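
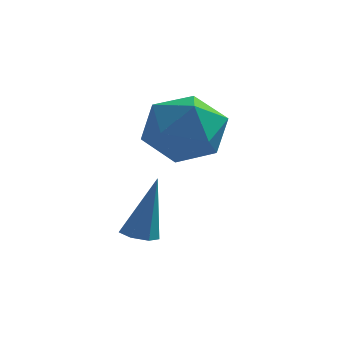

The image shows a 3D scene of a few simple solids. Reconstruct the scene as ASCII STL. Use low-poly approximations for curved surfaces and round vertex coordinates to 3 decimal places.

solid 
facet normal -0.975 0.064 0.215
outer loop
vertex 2.711 1.787 2.26
vertex 2.975 1.901 3.423
vertex 2.886 2.875 2.731
endloop
endfacet
facet normal -0.840 0.324 -0.436
outer loop
vertex 2.711 1.787 2.26
vertex 2.886 2.875 2.731
vertex 3.341 2.608 1.655
endloop
endfacet
facet normal -0.536 -0.194 -0.822
outer loop
vertex 2.711 1.787 2.26
vertex 3.341 2.608 1.655
vertex 3.712 1.468 1.682
endloop
endfacet
facet normal -0.483 -0.774 -0.410
outer loop
vertex 2.711 1.787 2.26
vertex 3.712 1.468 1.682
vertex 3.485 1.031 2.775
endloop
endfacet
facet normal -0.754 -0.615 0.231
outer loop
vertex 2.711 1.787 2.26
vertex 3.485 1.031 2.775
vertex 2.975 1.901 3.423
endloop
endfacet
facet normal -0.367 0.854 -0.367
outer loop
vertex 3.341 2.608 1.655
vertex 2.886 2.875 2.731
vertex 3.995 3.229 2.445
endloop
endfacet
facet normal -0.586 0.433 0.685
outer loop
vertex 2.886 2.875 2.731
vertex 2.975 1.901 3.423
vertex 3.768 2.792 3.538
endloop
endfacet
facet normal -0.229 -0.664 0.712
outer loop
vertex 2.975 1.901 3.423
vertex 3.485 1.031 2.775
vertex 4.139 1.652 3.565
endloop
endfacet
facet normal 0.211 -0.922 -0.325
outer loop
vertex 3.485 1.031 2.775
vertex 3.712 1.468 1.682
vertex 4.594 1.385 2.489
endloop
endfacet
facet normal 0.125 0.017 -0.992
outer loop
vertex 3.712 1.468 1.682
vertex 3.341 2.608 1.655
vertex 4.505 2.359 1.797
endloop
endfacet
facet normal 0.483 0.774 0.410
outer loop
vertex 4.769 2.473 2.96
vertex 3.995 3.229 2.445
vertex 3.768 2.792 3.538
endloop
endfacet
facet normal 0.536 0.194 0.822
outer loop
vertex 4.769 2.473 2.96
vertex 3.768 2.792 3.538
vertex 4.139 1.652 3.565
endloop
endfacet
facet normal 0.840 -0.324 0.436
outer loop
vertex 4.769 2.473 2.96
vertex 4.139 1.652 3.565
vertex 4.594 1.385 2.489
endloop
endfacet
facet normal 0.975 -0.064 -0.215
outer loop
vertex 4.769 2.473 2.96
vertex 4.594 1.385 2.489
vertex 4.505 2.359 1.797
endloop
endfacet
facet normal 0.754 0.615 -0.231
outer loop
vertex 4.769 2.473 2.96
vertex 4.505 2.359 1.797
vertex 3.995 3.229 2.445
endloop
endfacet
facet normal -0.211 0.922 0.325
outer loop
vertex 3.768 2.792 3.538
vertex 3.995 3.229 2.445
vertex 2.886 2.875 2.731
endloop
endfacet
facet normal -0.125 -0.017 0.992
outer loop
vertex 4.139 1.652 3.565
vertex 3.768 2.792 3.538
vertex 2.975 1.901 3.423
endloop
endfacet
facet normal 0.367 -0.854 0.367
outer loop
vertex 4.594 1.385 2.489
vertex 4.139 1.652 3.565
vertex 3.485 1.031 2.775
endloop
endfacet
facet normal 0.586 -0.433 -0.685
outer loop
vertex 4.505 2.359 1.797
vertex 4.594 1.385 2.489
vertex 3.712 1.468 1.682
endloop
endfacet
facet normal 0.229 0.664 -0.712
outer loop
vertex 3.995 3.229 2.445
vertex 4.505 2.359 1.797
vertex 3.341 2.608 1.655
endloop
endfacet
facet normal -0.203 -0.167 -0.965
outer loop
vertex 3.632 0.459 -0.559
vertex 3.129 0.393 -0.442
vertex 3.377 0.832 -0.57
endloop
endfacet
facet normal 0.826 0.564 -0.021
outer loop
vertex 3.632 0.459 -0.559
vertex 3.377 0.832 -0.57
vertex 3.511 0.707 1.382
endloop
endfacet
facet normal -0.202 -0.167 -0.965
outer loop
vertex 3.377 0.832 -0.57
vertex 3.129 0.393 -0.442
vertex 2.936 0.874 -0.485
endloop
endfacet
facet normal 0.105 0.993 0.056
outer loop
vertex 3.377 0.832 -0.57
vertex 2.936 0.874 -0.485
vertex 3.511 0.707 1.382
endloop
endfacet
facet normal -0.201 -0.167 -0.965
outer loop
vertex 2.936 0.874 -0.485
vertex 3.129 0.393 -0.442
vertex 2.64 0.554 -0.368
endloop
endfacet
facet normal -0.657 0.705 0.266
outer loop
vertex 2.936 0.874 -0.485
vertex 2.64 0.554 -0.368
vertex 3.511 0.707 1.382
endloop
endfacet
facet normal -0.201 -0.167 -0.965
outer loop
vertex 2.64 0.554 -0.368
vertex 3.129 0.393 -0.442
vertex 2.713 0.113 -0.307
endloop
endfacet
facet normal -0.889 -0.085 0.450
outer loop
vertex 2.64 0.554 -0.368
vertex 2.713 0.113 -0.307
vertex 3.511 0.707 1.382
endloop
endfacet
facet normal -0.202 -0.166 -0.965
outer loop
vertex 2.713 0.113 -0.307
vertex 3.129 0.393 -0.442
vertex 3.099 -0.118 -0.348
endloop
endfacet
facet normal -0.416 -0.778 0.470
outer loop
vertex 2.713 0.113 -0.307
vertex 3.099 -0.118 -0.348
vertex 3.511 0.707 1.382
endloop
endfacet
facet normal -0.202 -0.166 -0.965
outer loop
vertex 3.099 -0.118 -0.348
vertex 3.129 0.393 -0.442
vertex 3.508 0.037 -0.46
endloop
endfacet
facet normal 0.410 -0.857 0.311
outer loop
vertex 3.099 -0.118 -0.348
vertex 3.508 0.037 -0.46
vertex 3.511 0.707 1.382
endloop
endfacet
facet normal -0.203 -0.167 -0.965
outer loop
vertex 3.508 0.037 -0.46
vertex 3.129 0.393 -0.442
vertex 3.632 0.459 -0.559
endloop
endfacet
facet normal 0.961 -0.261 0.093
outer loop
vertex 3.508 0.037 -0.46
vertex 3.632 0.459 -0.559
vertex 3.511 0.707 1.382
endloop
endfacet

endsolid


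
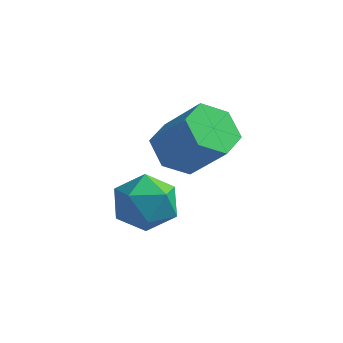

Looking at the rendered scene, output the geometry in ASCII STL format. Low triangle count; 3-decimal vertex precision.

solid 
facet normal 0.005 0.854 0.520
outer loop
vertex -0.031 -2.71 0.891
vertex 0.197 -3.143 1.6
vertex 0.803 -2.827 1.075
endloop
endfacet
facet normal 0.172 0.971 -0.163
outer loop
vertex -0.031 -2.71 0.891
vertex 0.803 -2.827 1.075
vertex 0.525 -2.914 0.264
endloop
endfacet
facet normal -0.368 0.737 -0.566
outer loop
vertex -0.031 -2.71 0.891
vertex 0.525 -2.914 0.264
vertex -0.253 -3.284 0.288
endloop
endfacet
facet normal -0.870 0.475 -0.132
outer loop
vertex -0.031 -2.71 0.891
vertex -0.253 -3.284 0.288
vertex -0.456 -3.426 1.114
endloop
endfacet
facet normal -0.639 0.548 0.540
outer loop
vertex -0.031 -2.71 0.891
vertex -0.456 -3.426 1.114
vertex 0.197 -3.143 1.6
endloop
endfacet
facet normal 0.749 0.580 -0.319
outer loop
vertex 0.525 -2.914 0.264
vertex 0.803 -2.827 1.075
vertex 1.096 -3.474 0.586
endloop
endfacet
facet normal 0.478 0.391 0.787
outer loop
vertex 0.803 -2.827 1.075
vertex 0.197 -3.143 1.6
vertex 0.893 -3.616 1.412
endloop
endfacet
facet normal -0.564 -0.104 0.819
outer loop
vertex 0.197 -3.143 1.6
vertex -0.456 -3.426 1.114
vertex 0.115 -3.986 1.436
endloop
endfacet
facet normal -0.937 -0.222 -0.268
outer loop
vertex -0.456 -3.426 1.114
vertex -0.253 -3.284 0.288
vertex -0.163 -4.073 0.625
endloop
endfacet
facet normal -0.126 0.201 -0.971
outer loop
vertex -0.253 -3.284 0.288
vertex 0.525 -2.914 0.264
vertex 0.443 -3.757 0.1
endloop
endfacet
facet normal 0.870 -0.475 0.132
outer loop
vertex 0.671 -4.19 0.809
vertex 1.096 -3.474 0.586
vertex 0.893 -3.616 1.412
endloop
endfacet
facet normal 0.368 -0.737 0.566
outer loop
vertex 0.671 -4.19 0.809
vertex 0.893 -3.616 1.412
vertex 0.115 -3.986 1.436
endloop
endfacet
facet normal -0.172 -0.971 0.163
outer loop
vertex 0.671 -4.19 0.809
vertex 0.115 -3.986 1.436
vertex -0.163 -4.073 0.625
endloop
endfacet
facet normal -0.005 -0.854 -0.520
outer loop
vertex 0.671 -4.19 0.809
vertex -0.163 -4.073 0.625
vertex 0.443 -3.757 0.1
endloop
endfacet
facet normal 0.639 -0.548 -0.540
outer loop
vertex 0.671 -4.19 0.809
vertex 0.443 -3.757 0.1
vertex 1.096 -3.474 0.586
endloop
endfacet
facet normal 0.937 0.222 0.268
outer loop
vertex 0.893 -3.616 1.412
vertex 1.096 -3.474 0.586
vertex 0.803 -2.827 1.075
endloop
endfacet
facet normal 0.126 -0.201 0.971
outer loop
vertex 0.115 -3.986 1.436
vertex 0.893 -3.616 1.412
vertex 0.197 -3.143 1.6
endloop
endfacet
facet normal -0.749 -0.580 0.319
outer loop
vertex -0.163 -4.073 0.625
vertex 0.115 -3.986 1.436
vertex -0.456 -3.426 1.114
endloop
endfacet
facet normal -0.478 -0.391 -0.787
outer loop
vertex 0.443 -3.757 0.1
vertex -0.163 -4.073 0.625
vertex -0.253 -3.284 0.288
endloop
endfacet
facet normal 0.564 0.104 -0.819
outer loop
vertex 1.096 -3.474 0.586
vertex 0.443 -3.757 0.1
vertex 0.525 -2.914 0.264
endloop
endfacet
facet normal -0.643 0.131 -0.754
outer loop
vertex 1.301 -3.165 1.901
vertex 0.843 -2.754 2.363
vertex 1.393 -2.403 1.955
endloop
endfacet
facet normal 0.756 -0.045 -0.654
outer loop
vertex 1.301 -3.165 1.901
vertex 1.393 -2.403 1.955
vertex 2.235 -3.356 2.994
endloop
endfacet
facet normal 0.756 -0.045 -0.654
outer loop
vertex 2.235 -3.356 2.994
vertex 1.393 -2.403 1.955
vertex 2.327 -2.594 3.048
endloop
endfacet
facet normal 0.644 -0.131 0.753
outer loop
vertex 2.235 -3.356 2.994
vertex 2.327 -2.594 3.048
vertex 1.777 -2.946 3.457
endloop
endfacet
facet normal -0.644 0.132 -0.754
outer loop
vertex 1.393 -2.403 1.955
vertex 0.843 -2.754 2.363
vertex 0.935 -1.992 2.418
endloop
endfacet
facet normal 0.481 0.835 -0.265
outer loop
vertex 1.393 -2.403 1.955
vertex 0.935 -1.992 2.418
vertex 2.327 -2.594 3.048
endloop
endfacet
facet normal 0.481 0.835 -0.265
outer loop
vertex 2.327 -2.594 3.048
vertex 0.935 -1.992 2.418
vertex 1.869 -2.183 3.511
endloop
endfacet
facet normal 0.644 -0.131 0.754
outer loop
vertex 2.327 -2.594 3.048
vertex 1.869 -2.183 3.511
vertex 1.777 -2.946 3.457
endloop
endfacet
facet normal -0.644 0.132 -0.754
outer loop
vertex 0.935 -1.992 2.418
vertex 0.843 -2.754 2.363
vertex 0.385 -2.344 2.826
endloop
endfacet
facet normal -0.275 0.880 0.388
outer loop
vertex 0.935 -1.992 2.418
vertex 0.385 -2.344 2.826
vertex 1.869 -2.183 3.511
endloop
endfacet
facet normal -0.275 0.880 0.388
outer loop
vertex 1.869 -2.183 3.511
vertex 0.385 -2.344 2.826
vertex 1.319 -2.535 3.919
endloop
endfacet
facet normal 0.643 -0.131 0.754
outer loop
vertex 1.869 -2.183 3.511
vertex 1.319 -2.535 3.919
vertex 1.777 -2.946 3.457
endloop
endfacet
facet normal -0.644 0.131 -0.753
outer loop
vertex 0.385 -2.344 2.826
vertex 0.843 -2.754 2.363
vertex 0.293 -3.106 2.772
endloop
endfacet
facet normal -0.756 0.045 0.654
outer loop
vertex 0.385 -2.344 2.826
vertex 0.293 -3.106 2.772
vertex 1.319 -2.535 3.919
endloop
endfacet
facet normal -0.756 0.045 0.654
outer loop
vertex 1.319 -2.535 3.919
vertex 0.293 -3.106 2.772
vertex 1.227 -3.297 3.865
endloop
endfacet
facet normal 0.643 -0.131 0.754
outer loop
vertex 1.319 -2.535 3.919
vertex 1.227 -3.297 3.865
vertex 1.777 -2.946 3.457
endloop
endfacet
facet normal -0.644 0.131 -0.754
outer loop
vertex 0.293 -3.106 2.772
vertex 0.843 -2.754 2.363
vertex 0.751 -3.517 2.309
endloop
endfacet
facet normal -0.481 -0.835 0.265
outer loop
vertex 0.293 -3.106 2.772
vertex 0.751 -3.517 2.309
vertex 1.227 -3.297 3.865
endloop
endfacet
facet normal -0.481 -0.835 0.265
outer loop
vertex 1.227 -3.297 3.865
vertex 0.751 -3.517 2.309
vertex 1.685 -3.708 3.402
endloop
endfacet
facet normal 0.644 -0.132 0.754
outer loop
vertex 1.227 -3.297 3.865
vertex 1.685 -3.708 3.402
vertex 1.777 -2.946 3.457
endloop
endfacet
facet normal -0.643 0.131 -0.754
outer loop
vertex 0.751 -3.517 2.309
vertex 0.843 -2.754 2.363
vertex 1.301 -3.165 1.901
endloop
endfacet
facet normal 0.275 -0.880 -0.388
outer loop
vertex 0.751 -3.517 2.309
vertex 1.301 -3.165 1.901
vertex 1.685 -3.708 3.402
endloop
endfacet
facet normal 0.275 -0.880 -0.388
outer loop
vertex 1.685 -3.708 3.402
vertex 1.301 -3.165 1.901
vertex 2.235 -3.356 2.994
endloop
endfacet
facet normal 0.644 -0.132 0.754
outer loop
vertex 1.685 -3.708 3.402
vertex 2.235 -3.356 2.994
vertex 1.777 -2.946 3.457
endloop
endfacet

endsolid


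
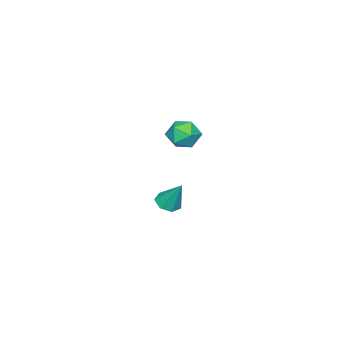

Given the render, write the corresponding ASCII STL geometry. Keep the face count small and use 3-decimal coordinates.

solid 
facet normal -0.095 -0.494 -0.864
outer loop
vertex -0.319 -1.204 -2.517
vertex -0.772 -0.698 -2.757
vertex -0.055 -0.725 -2.82
endloop
endfacet
facet normal 0.877 -0.211 0.431
outer loop
vertex -0.319 -1.204 -2.517
vertex -0.055 -0.725 -2.82
vertex -0.608 0.158 -1.263
endloop
endfacet
facet normal -0.095 -0.495 -0.864
outer loop
vertex -0.055 -0.725 -2.82
vertex -0.772 -0.698 -2.757
vertex -0.331 -0.226 -3.076
endloop
endfacet
facet normal 0.869 0.495 0.028
outer loop
vertex -0.055 -0.725 -2.82
vertex -0.331 -0.226 -3.076
vertex -0.608 0.158 -1.263
endloop
endfacet
facet normal -0.095 -0.495 -0.864
outer loop
vertex -0.331 -0.226 -3.076
vertex -0.772 -0.698 -2.757
vertex -0.939 -0.082 -3.092
endloop
endfacet
facet normal 0.231 0.958 -0.168
outer loop
vertex -0.331 -0.226 -3.076
vertex -0.939 -0.082 -3.092
vertex -0.608 0.158 -1.263
endloop
endfacet
facet normal -0.094 -0.495 -0.864
outer loop
vertex -0.939 -0.082 -3.092
vertex -0.772 -0.698 -2.757
vertex -1.421 -0.402 -2.856
endloop
endfacet
facet normal -0.556 0.831 -0.008
outer loop
vertex -0.939 -0.082 -3.092
vertex -1.421 -0.402 -2.856
vertex -0.608 0.158 -1.263
endloop
endfacet
facet normal -0.094 -0.495 -0.864
outer loop
vertex -1.421 -0.402 -2.856
vertex -0.772 -0.698 -2.757
vertex -1.415 -0.944 -2.546
endloop
endfacet
facet normal -0.899 0.210 0.385
outer loop
vertex -1.421 -0.402 -2.856
vertex -1.415 -0.944 -2.546
vertex -0.608 0.158 -1.263
endloop
endfacet
facet normal -0.094 -0.495 -0.864
outer loop
vertex -1.415 -0.944 -2.546
vertex -0.772 -0.698 -2.757
vertex -0.924 -1.301 -2.395
endloop
endfacet
facet normal -0.540 -0.440 0.717
outer loop
vertex -1.415 -0.944 -2.546
vertex -0.924 -1.301 -2.395
vertex -0.608 0.158 -1.263
endloop
endfacet
facet normal -0.095 -0.495 -0.864
outer loop
vertex -0.924 -1.301 -2.395
vertex -0.772 -0.698 -2.757
vertex -0.319 -1.204 -2.517
endloop
endfacet
facet normal 0.249 -0.627 0.738
outer loop
vertex -0.924 -1.301 -2.395
vertex -0.319 -1.204 -2.517
vertex -0.608 0.158 -1.263
endloop
endfacet
facet normal 0.382 0.373 0.845
outer loop
vertex 2.504 2.48 4.227
vertex 1.834 2.113 4.692
vertex 2.588 1.653 4.554
endloop
endfacet
facet normal 0.898 0.237 0.370
outer loop
vertex 2.504 2.48 4.227
vertex 2.588 1.653 4.554
vertex 2.878 1.839 3.73
endloop
endfacet
facet normal 0.759 0.613 -0.220
outer loop
vertex 2.504 2.48 4.227
vertex 2.878 1.839 3.73
vertex 2.305 2.415 3.358
endloop
endfacet
facet normal 0.156 0.982 -0.109
outer loop
vertex 2.504 2.48 4.227
vertex 2.305 2.415 3.358
vertex 1.659 2.584 3.953
endloop
endfacet
facet normal -0.075 0.833 0.549
outer loop
vertex 2.504 2.48 4.227
vertex 1.659 2.584 3.953
vertex 1.834 2.113 4.692
endloop
endfacet
facet normal 0.867 -0.455 0.202
outer loop
vertex 2.878 1.839 3.73
vertex 2.588 1.653 4.554
vertex 2.441 1.076 3.887
endloop
endfacet
facet normal 0.033 -0.236 0.971
outer loop
vertex 2.588 1.653 4.554
vertex 1.834 2.113 4.692
vertex 1.795 1.245 4.482
endloop
endfacet
facet normal -0.709 0.507 0.491
outer loop
vertex 1.834 2.113 4.692
vertex 1.659 2.584 3.953
vertex 1.222 1.821 4.11
endloop
endfacet
facet normal -0.333 0.748 -0.574
outer loop
vertex 1.659 2.584 3.953
vertex 2.305 2.415 3.358
vertex 1.512 2.007 3.286
endloop
endfacet
facet normal 0.642 0.153 -0.752
outer loop
vertex 2.305 2.415 3.358
vertex 2.878 1.839 3.73
vertex 2.266 1.547 3.148
endloop
endfacet
facet normal -0.156 -0.982 0.109
outer loop
vertex 1.596 1.18 3.613
vertex 2.441 1.076 3.887
vertex 1.795 1.245 4.482
endloop
endfacet
facet normal -0.759 -0.613 0.220
outer loop
vertex 1.596 1.18 3.613
vertex 1.795 1.245 4.482
vertex 1.222 1.821 4.11
endloop
endfacet
facet normal -0.898 -0.237 -0.370
outer loop
vertex 1.596 1.18 3.613
vertex 1.222 1.821 4.11
vertex 1.512 2.007 3.286
endloop
endfacet
facet normal -0.382 -0.373 -0.845
outer loop
vertex 1.596 1.18 3.613
vertex 1.512 2.007 3.286
vertex 2.266 1.547 3.148
endloop
endfacet
facet normal 0.075 -0.833 -0.549
outer loop
vertex 1.596 1.18 3.613
vertex 2.266 1.547 3.148
vertex 2.441 1.076 3.887
endloop
endfacet
facet normal 0.333 -0.748 0.574
outer loop
vertex 1.795 1.245 4.482
vertex 2.441 1.076 3.887
vertex 2.588 1.653 4.554
endloop
endfacet
facet normal -0.642 -0.153 0.752
outer loop
vertex 1.222 1.821 4.11
vertex 1.795 1.245 4.482
vertex 1.834 2.113 4.692
endloop
endfacet
facet normal -0.867 0.455 -0.202
outer loop
vertex 1.512 2.007 3.286
vertex 1.222 1.821 4.11
vertex 1.659 2.584 3.953
endloop
endfacet
facet normal -0.033 0.236 -0.971
outer loop
vertex 2.266 1.547 3.148
vertex 1.512 2.007 3.286
vertex 2.305 2.415 3.358
endloop
endfacet
facet normal 0.709 -0.507 -0.491
outer loop
vertex 2.441 1.076 3.887
vertex 2.266 1.547 3.148
vertex 2.878 1.839 3.73
endloop
endfacet

endsolid


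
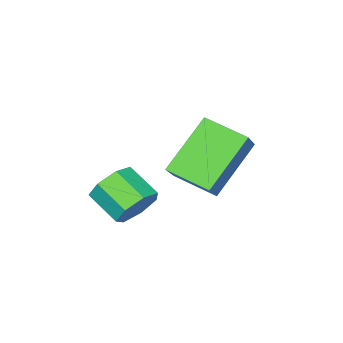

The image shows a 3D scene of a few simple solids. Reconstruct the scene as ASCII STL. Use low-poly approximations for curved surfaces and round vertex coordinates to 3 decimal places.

solid 
facet normal 0.030 0.883 -0.468
outer loop
vertex 2.615 -3.394 -0.476
vertex 2.399 -3.042 0.174
vertex 3.111 -3.198 -0.074
endloop
endfacet
facet normal 0.669 -0.367 -0.646
outer loop
vertex 2.615 -3.394 -0.476
vertex 3.111 -3.198 -0.074
vertex 2.577 -4.471 0.096
endloop
endfacet
facet normal 0.669 -0.367 -0.646
outer loop
vertex 2.577 -4.471 0.096
vertex 3.111 -3.198 -0.074
vertex 3.074 -4.275 0.499
endloop
endfacet
facet normal -0.032 -0.883 0.469
outer loop
vertex 2.577 -4.471 0.096
vertex 3.074 -4.275 0.499
vertex 2.361 -4.118 0.746
endloop
endfacet
facet normal 0.030 0.883 -0.469
outer loop
vertex 3.111 -3.198 -0.074
vertex 2.399 -3.042 0.174
vertex 3.071 -2.884 0.515
endloop
endfacet
facet normal 0.998 0.001 0.067
outer loop
vertex 3.111 -3.198 -0.074
vertex 3.071 -2.884 0.515
vertex 3.074 -4.275 0.499
endloop
endfacet
facet normal 0.998 0.001 0.069
outer loop
vertex 3.074 -4.275 0.499
vertex 3.071 -2.884 0.515
vertex 3.033 -3.961 1.087
endloop
endfacet
facet normal -0.032 -0.883 0.469
outer loop
vertex 3.074 -4.275 0.499
vertex 3.033 -3.961 1.087
vertex 2.361 -4.118 0.746
endloop
endfacet
facet normal 0.030 0.883 -0.469
outer loop
vertex 3.071 -2.884 0.515
vertex 2.399 -3.042 0.174
vertex 2.525 -2.689 0.847
endloop
endfacet
facet normal 0.575 0.368 0.730
outer loop
vertex 3.071 -2.884 0.515
vertex 2.525 -2.689 0.847
vertex 3.033 -3.961 1.087
endloop
endfacet
facet normal 0.575 0.368 0.730
outer loop
vertex 3.033 -3.961 1.087
vertex 2.525 -2.689 0.847
vertex 2.487 -3.766 1.419
endloop
endfacet
facet normal -0.031 -0.883 0.468
outer loop
vertex 3.033 -3.961 1.087
vertex 2.487 -3.766 1.419
vertex 2.361 -4.118 0.746
endloop
endfacet
facet normal 0.032 0.883 -0.469
outer loop
vertex 2.525 -2.689 0.847
vertex 2.399 -3.042 0.174
vertex 1.884 -2.759 0.672
endloop
endfacet
facet normal -0.280 0.458 0.844
outer loop
vertex 2.525 -2.689 0.847
vertex 1.884 -2.759 0.672
vertex 2.487 -3.766 1.419
endloop
endfacet
facet normal -0.280 0.458 0.844
outer loop
vertex 2.487 -3.766 1.419
vertex 1.884 -2.759 0.672
vertex 1.846 -3.836 1.244
endloop
endfacet
facet normal -0.031 -0.883 0.468
outer loop
vertex 2.487 -3.766 1.419
vertex 1.846 -3.836 1.244
vertex 2.361 -4.118 0.746
endloop
endfacet
facet normal 0.032 0.883 -0.469
outer loop
vertex 1.884 -2.759 0.672
vertex 2.399 -3.042 0.174
vertex 1.63 -3.042 0.122
endloop
endfacet
facet normal -0.925 0.204 0.322
outer loop
vertex 1.884 -2.759 0.672
vertex 1.63 -3.042 0.122
vertex 1.846 -3.836 1.244
endloop
endfacet
facet normal -0.925 0.202 0.321
outer loop
vertex 1.846 -3.836 1.244
vertex 1.63 -3.042 0.122
vertex 1.593 -4.119 0.694
endloop
endfacet
facet normal -0.031 -0.883 0.468
outer loop
vertex 1.846 -3.836 1.244
vertex 1.593 -4.119 0.694
vertex 2.361 -4.118 0.746
endloop
endfacet
facet normal 0.032 0.883 -0.469
outer loop
vertex 1.63 -3.042 0.122
vertex 2.399 -3.042 0.174
vertex 1.956 -3.325 -0.389
endloop
endfacet
facet normal -0.873 -0.205 -0.443
outer loop
vertex 1.63 -3.042 0.122
vertex 1.956 -3.325 -0.389
vertex 1.593 -4.119 0.694
endloop
endfacet
facet normal -0.873 -0.205 -0.443
outer loop
vertex 1.593 -4.119 0.694
vertex 1.956 -3.325 -0.389
vertex 1.919 -4.402 0.183
endloop
endfacet
facet normal -0.031 -0.883 0.469
outer loop
vertex 1.593 -4.119 0.694
vertex 1.919 -4.402 0.183
vertex 2.361 -4.118 0.746
endloop
endfacet
facet normal 0.031 0.883 -0.468
outer loop
vertex 1.956 -3.325 -0.389
vertex 2.399 -3.042 0.174
vertex 2.615 -3.394 -0.476
endloop
endfacet
facet normal -0.163 -0.458 -0.874
outer loop
vertex 1.956 -3.325 -0.389
vertex 2.615 -3.394 -0.476
vertex 1.919 -4.402 0.183
endloop
endfacet
facet normal -0.164 -0.458 -0.874
outer loop
vertex 1.919 -4.402 0.183
vertex 2.615 -3.394 -0.476
vertex 2.577 -4.471 0.096
endloop
endfacet
facet normal -0.031 -0.883 0.469
outer loop
vertex 1.919 -4.402 0.183
vertex 2.577 -4.471 0.096
vertex 2.361 -4.118 0.746
endloop
endfacet
facet normal -0.734 0.032 0.678
outer loop
vertex -0.451 -3.102 2.519
vertex -0.761 -1.732 2.12
vertex -1.309 -3.56 1.612
endloop
endfacet
facet normal 0.212 -0.938 0.273
outer loop
vertex 0.261 -3.628 0.16
vertex -0.451 -3.102 2.519
vertex -1.309 -3.56 1.612
endloop
endfacet
facet normal -0.734 0.032 0.678
outer loop
vertex -1.309 -3.56 1.612
vertex -0.761 -1.732 2.12
vertex -1.619 -2.19 1.213
endloop
endfacet
facet normal -0.645 -0.345 -0.682
outer loop
vertex -1.619 -2.19 1.213
vertex 0.261 -3.628 0.16
vertex -1.309 -3.56 1.612
endloop
endfacet
facet normal 0.645 0.345 0.682
outer loop
vertex -0.451 -3.102 2.519
vertex 0.809 -1.8 0.668
vertex -0.761 -1.732 2.12
endloop
endfacet
facet normal 0.212 -0.938 0.273
outer loop
vertex 1.119 -3.17 1.067
vertex -0.451 -3.102 2.519
vertex 0.261 -3.628 0.16
endloop
endfacet
facet normal 0.645 0.345 0.682
outer loop
vertex 1.119 -3.17 1.067
vertex 0.809 -1.8 0.668
vertex -0.451 -3.102 2.519
endloop
endfacet
facet normal -0.212 0.938 -0.273
outer loop
vertex -0.761 -1.732 2.12
vertex 0.809 -1.8 0.668
vertex -1.619 -2.19 1.213
endloop
endfacet
facet normal -0.645 -0.345 -0.682
outer loop
vertex -0.049 -2.258 -0.239
vertex 0.261 -3.628 0.16
vertex -1.619 -2.19 1.213
endloop
endfacet
facet normal -0.212 0.938 -0.273
outer loop
vertex -1.619 -2.19 1.213
vertex 0.809 -1.8 0.668
vertex -0.049 -2.258 -0.239
endloop
endfacet
facet normal 0.734 -0.032 -0.678
outer loop
vertex -0.049 -2.258 -0.239
vertex 1.119 -3.17 1.067
vertex 0.261 -3.628 0.16
endloop
endfacet
facet normal 0.734 -0.032 -0.678
outer loop
vertex 0.809 -1.8 0.668
vertex 1.119 -3.17 1.067
vertex -0.049 -2.258 -0.239
endloop
endfacet

endsolid


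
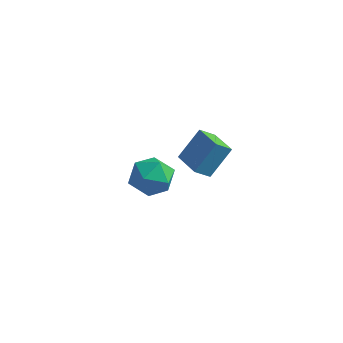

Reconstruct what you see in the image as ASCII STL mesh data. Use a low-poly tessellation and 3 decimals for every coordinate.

solid 
facet normal -0.951 -0.266 0.159
outer loop
vertex -4.79 0.733 -1.583
vertex -4.487 -0.339 -1.564
vertex -4.495 0.254 -0.621
endloop
endfacet
facet normal -0.816 0.377 0.438
outer loop
vertex -4.79 0.733 -1.583
vertex -4.495 0.254 -0.621
vertex -4.147 1.286 -0.86
endloop
endfacet
facet normal -0.590 0.802 -0.089
outer loop
vertex -4.79 0.733 -1.583
vertex -4.147 1.286 -0.86
vertex -3.924 1.329 -1.951
endloop
endfacet
facet normal -0.585 0.422 -0.692
outer loop
vertex -4.79 0.733 -1.583
vertex -3.924 1.329 -1.951
vertex -4.134 0.325 -2.386
endloop
endfacet
facet normal -0.808 -0.238 -0.539
outer loop
vertex -4.79 0.733 -1.583
vertex -4.134 0.325 -2.386
vertex -4.487 -0.339 -1.564
endloop
endfacet
facet normal -0.284 0.306 0.908
outer loop
vertex -4.147 1.286 -0.86
vertex -4.495 0.254 -0.621
vertex -3.446 0.555 -0.394
endloop
endfacet
facet normal -0.502 -0.734 0.457
outer loop
vertex -4.495 0.254 -0.621
vertex -4.487 -0.339 -1.564
vertex -3.656 -0.449 -0.829
endloop
endfacet
facet normal -0.271 -0.689 -0.673
outer loop
vertex -4.487 -0.339 -1.564
vertex -4.134 0.325 -2.386
vertex -3.433 -0.406 -1.92
endloop
endfacet
facet normal 0.090 0.380 -0.921
outer loop
vertex -4.134 0.325 -2.386
vertex -3.924 1.329 -1.951
vertex -3.085 0.626 -2.159
endloop
endfacet
facet normal 0.082 0.995 0.056
outer loop
vertex -3.924 1.329 -1.951
vertex -4.147 1.286 -0.86
vertex -3.093 1.219 -1.216
endloop
endfacet
facet normal 0.585 -0.422 0.692
outer loop
vertex -2.79 0.147 -1.197
vertex -3.446 0.555 -0.394
vertex -3.656 -0.449 -0.829
endloop
endfacet
facet normal 0.590 -0.802 0.089
outer loop
vertex -2.79 0.147 -1.197
vertex -3.656 -0.449 -0.829
vertex -3.433 -0.406 -1.92
endloop
endfacet
facet normal 0.816 -0.377 -0.438
outer loop
vertex -2.79 0.147 -1.197
vertex -3.433 -0.406 -1.92
vertex -3.085 0.626 -2.159
endloop
endfacet
facet normal 0.951 0.266 -0.159
outer loop
vertex -2.79 0.147 -1.197
vertex -3.085 0.626 -2.159
vertex -3.093 1.219 -1.216
endloop
endfacet
facet normal 0.808 0.238 0.539
outer loop
vertex -2.79 0.147 -1.197
vertex -3.093 1.219 -1.216
vertex -3.446 0.555 -0.394
endloop
endfacet
facet normal -0.090 -0.380 0.921
outer loop
vertex -3.656 -0.449 -0.829
vertex -3.446 0.555 -0.394
vertex -4.495 0.254 -0.621
endloop
endfacet
facet normal -0.082 -0.995 -0.056
outer loop
vertex -3.433 -0.406 -1.92
vertex -3.656 -0.449 -0.829
vertex -4.487 -0.339 -1.564
endloop
endfacet
facet normal 0.284 -0.306 -0.908
outer loop
vertex -3.085 0.626 -2.159
vertex -3.433 -0.406 -1.92
vertex -4.134 0.325 -2.386
endloop
endfacet
facet normal 0.502 0.734 -0.457
outer loop
vertex -3.093 1.219 -1.216
vertex -3.085 0.626 -2.159
vertex -3.924 1.329 -1.951
endloop
endfacet
facet normal 0.271 0.689 0.673
outer loop
vertex -3.446 0.555 -0.394
vertex -3.093 1.219 -1.216
vertex -4.147 1.286 -0.86
endloop
endfacet
facet normal -0.444 -0.643 0.624
outer loop
vertex 0.797 -2.265 4.511
vertex -0.363 -1.54 4.432
vertex 0.328 -3.152 3.264
endloop
endfacet
facet normal 0.847 -0.529 0.058
outer loop
vertex 0.723 -2.58 2.708
vertex 0.797 -2.265 4.511
vertex 0.328 -3.152 3.264
endloop
endfacet
facet normal -0.444 -0.643 0.624
outer loop
vertex 0.328 -3.152 3.264
vertex -0.363 -1.54 4.432
vertex -0.832 -2.427 3.185
endloop
endfacet
facet normal -0.293 -0.554 -0.779
outer loop
vertex -0.832 -2.427 3.185
vertex 0.723 -2.58 2.708
vertex 0.328 -3.152 3.264
endloop
endfacet
facet normal 0.293 0.554 0.779
outer loop
vertex 0.797 -2.265 4.511
vertex 0.032 -0.968 3.876
vertex -0.363 -1.54 4.432
endloop
endfacet
facet normal 0.847 -0.529 0.058
outer loop
vertex 1.192 -1.693 3.955
vertex 0.797 -2.265 4.511
vertex 0.723 -2.58 2.708
endloop
endfacet
facet normal 0.293 0.554 0.779
outer loop
vertex 1.192 -1.693 3.955
vertex 0.032 -0.968 3.876
vertex 0.797 -2.265 4.511
endloop
endfacet
facet normal -0.847 0.529 -0.058
outer loop
vertex -0.363 -1.54 4.432
vertex 0.032 -0.968 3.876
vertex -0.832 -2.427 3.185
endloop
endfacet
facet normal -0.293 -0.554 -0.779
outer loop
vertex -0.437 -1.855 2.629
vertex 0.723 -2.58 2.708
vertex -0.832 -2.427 3.185
endloop
endfacet
facet normal -0.847 0.529 -0.058
outer loop
vertex -0.832 -2.427 3.185
vertex 0.032 -0.968 3.876
vertex -0.437 -1.855 2.629
endloop
endfacet
facet normal 0.444 0.643 -0.624
outer loop
vertex -0.437 -1.855 2.629
vertex 1.192 -1.693 3.955
vertex 0.723 -2.58 2.708
endloop
endfacet
facet normal 0.444 0.643 -0.624
outer loop
vertex 0.032 -0.968 3.876
vertex 1.192 -1.693 3.955
vertex -0.437 -1.855 2.629
endloop
endfacet

endsolid


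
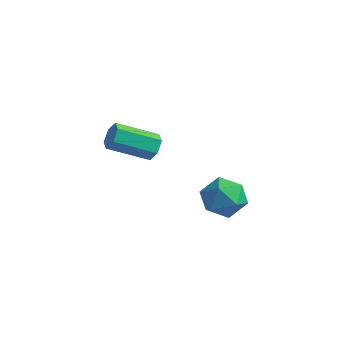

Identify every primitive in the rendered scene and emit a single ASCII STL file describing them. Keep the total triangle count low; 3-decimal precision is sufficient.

solid 
facet normal 0.631 0.645 -0.430
outer loop
vertex 0.221 3.375 2.41
vertex -0.103 3.379 1.941
vertex -0.202 3.754 2.358
endloop
endfacet
facet normal 0.227 0.376 0.898
outer loop
vertex 0.221 3.375 2.41
vertex -0.202 3.754 2.358
vertex -0.834 2.297 3.128
endloop
endfacet
facet normal 0.229 0.375 0.898
outer loop
vertex -0.834 2.297 3.128
vertex -0.202 3.754 2.358
vertex -1.256 2.677 3.077
endloop
endfacet
facet normal -0.632 -0.644 0.430
outer loop
vertex -0.834 2.297 3.128
vertex -1.256 2.677 3.077
vertex -1.157 2.301 2.659
endloop
endfacet
facet normal 0.632 0.645 -0.430
outer loop
vertex -0.202 3.754 2.358
vertex -0.103 3.379 1.941
vertex -0.525 3.758 1.889
endloop
endfacet
facet normal -0.528 0.764 0.370
outer loop
vertex -0.202 3.754 2.358
vertex -0.525 3.758 1.889
vertex -1.256 2.677 3.077
endloop
endfacet
facet normal -0.527 0.764 0.371
outer loop
vertex -1.256 2.677 3.077
vertex -0.525 3.758 1.889
vertex -1.58 2.681 2.608
endloop
endfacet
facet normal -0.631 -0.645 0.431
outer loop
vertex -1.256 2.677 3.077
vertex -1.58 2.681 2.608
vertex -1.157 2.301 2.659
endloop
endfacet
facet normal 0.632 0.645 -0.430
outer loop
vertex -0.525 3.758 1.889
vertex -0.103 3.379 1.941
vertex -0.426 3.383 1.472
endloop
endfacet
facet normal -0.756 0.388 -0.528
outer loop
vertex -0.525 3.758 1.889
vertex -0.426 3.383 1.472
vertex -1.58 2.681 2.608
endloop
endfacet
facet normal -0.756 0.388 -0.528
outer loop
vertex -1.58 2.681 2.608
vertex -0.426 3.383 1.472
vertex -1.481 2.305 2.19
endloop
endfacet
facet normal -0.631 -0.645 0.431
outer loop
vertex -1.58 2.681 2.608
vertex -1.481 2.305 2.19
vertex -1.157 2.301 2.659
endloop
endfacet
facet normal 0.632 0.644 -0.430
outer loop
vertex -0.426 3.383 1.472
vertex -0.103 3.379 1.941
vertex -0.004 3.003 1.523
endloop
endfacet
facet normal -0.229 -0.375 -0.899
outer loop
vertex -0.426 3.383 1.472
vertex -0.004 3.003 1.523
vertex -1.481 2.305 2.19
endloop
endfacet
facet normal -0.227 -0.377 -0.898
outer loop
vertex -1.481 2.305 2.19
vertex -0.004 3.003 1.523
vertex -1.058 1.926 2.242
endloop
endfacet
facet normal -0.631 -0.645 0.430
outer loop
vertex -1.481 2.305 2.19
vertex -1.058 1.926 2.242
vertex -1.157 2.301 2.659
endloop
endfacet
facet normal 0.631 0.645 -0.431
outer loop
vertex -0.004 3.003 1.523
vertex -0.103 3.379 1.941
vertex 0.32 2.999 1.992
endloop
endfacet
facet normal 0.528 -0.764 -0.371
outer loop
vertex -0.004 3.003 1.523
vertex 0.32 2.999 1.992
vertex -1.058 1.926 2.242
endloop
endfacet
facet normal 0.528 -0.764 -0.370
outer loop
vertex -1.058 1.926 2.242
vertex 0.32 2.999 1.992
vertex -0.735 1.922 2.711
endloop
endfacet
facet normal -0.632 -0.645 0.430
outer loop
vertex -1.058 1.926 2.242
vertex -0.735 1.922 2.711
vertex -1.157 2.301 2.659
endloop
endfacet
facet normal 0.631 0.645 -0.431
outer loop
vertex 0.32 2.999 1.992
vertex -0.103 3.379 1.941
vertex 0.221 3.375 2.41
endloop
endfacet
facet normal 0.756 -0.388 0.528
outer loop
vertex 0.32 2.999 1.992
vertex 0.221 3.375 2.41
vertex -0.735 1.922 2.711
endloop
endfacet
facet normal 0.756 -0.388 0.528
outer loop
vertex -0.735 1.922 2.711
vertex 0.221 3.375 2.41
vertex -0.834 2.297 3.128
endloop
endfacet
facet normal -0.632 -0.645 0.430
outer loop
vertex -0.735 1.922 2.711
vertex -0.834 2.297 3.128
vertex -1.157 2.301 2.659
endloop
endfacet
facet normal -0.920 0.068 0.386
outer loop
vertex 2.547 3.099 1.01
vertex 2.659 2.312 1.417
vertex 2.89 3.068 1.834
endloop
endfacet
facet normal -0.634 0.716 0.291
outer loop
vertex 2.547 3.099 1.01
vertex 2.89 3.068 1.834
vertex 3.238 3.623 1.226
endloop
endfacet
facet normal -0.472 0.786 -0.399
outer loop
vertex 2.547 3.099 1.01
vertex 3.238 3.623 1.226
vertex 3.221 3.211 0.434
endloop
endfacet
facet normal -0.656 0.182 -0.732
outer loop
vertex 2.547 3.099 1.01
vertex 3.221 3.211 0.434
vertex 2.864 2.4 0.552
endloop
endfacet
facet normal -0.933 -0.261 -0.248
outer loop
vertex 2.547 3.099 1.01
vertex 2.864 2.4 0.552
vertex 2.659 2.312 1.417
endloop
endfacet
facet normal -0.028 0.746 0.665
outer loop
vertex 3.238 3.623 1.226
vertex 2.89 3.068 1.834
vertex 3.776 3.16 1.768
endloop
endfacet
facet normal -0.490 -0.301 0.818
outer loop
vertex 2.89 3.068 1.834
vertex 2.659 2.312 1.417
vertex 3.419 2.349 1.886
endloop
endfacet
facet normal -0.511 -0.835 -0.206
outer loop
vertex 2.659 2.312 1.417
vertex 2.864 2.4 0.552
vertex 3.402 1.937 1.094
endloop
endfacet
facet normal -0.062 -0.117 -0.991
outer loop
vertex 2.864 2.4 0.552
vertex 3.221 3.211 0.434
vertex 3.75 2.492 0.486
endloop
endfacet
facet normal 0.237 0.860 -0.452
outer loop
vertex 3.221 3.211 0.434
vertex 3.238 3.623 1.226
vertex 3.981 3.248 0.903
endloop
endfacet
facet normal 0.656 -0.182 0.732
outer loop
vertex 4.093 2.461 1.31
vertex 3.776 3.16 1.768
vertex 3.419 2.349 1.886
endloop
endfacet
facet normal 0.472 -0.786 0.399
outer loop
vertex 4.093 2.461 1.31
vertex 3.419 2.349 1.886
vertex 3.402 1.937 1.094
endloop
endfacet
facet normal 0.634 -0.716 -0.291
outer loop
vertex 4.093 2.461 1.31
vertex 3.402 1.937 1.094
vertex 3.75 2.492 0.486
endloop
endfacet
facet normal 0.920 -0.068 -0.386
outer loop
vertex 4.093 2.461 1.31
vertex 3.75 2.492 0.486
vertex 3.981 3.248 0.903
endloop
endfacet
facet normal 0.933 0.261 0.248
outer loop
vertex 4.093 2.461 1.31
vertex 3.981 3.248 0.903
vertex 3.776 3.16 1.768
endloop
endfacet
facet normal 0.062 0.117 0.991
outer loop
vertex 3.419 2.349 1.886
vertex 3.776 3.16 1.768
vertex 2.89 3.068 1.834
endloop
endfacet
facet normal -0.237 -0.860 0.452
outer loop
vertex 3.402 1.937 1.094
vertex 3.419 2.349 1.886
vertex 2.659 2.312 1.417
endloop
endfacet
facet normal 0.028 -0.746 -0.665
outer loop
vertex 3.75 2.492 0.486
vertex 3.402 1.937 1.094
vertex 2.864 2.4 0.552
endloop
endfacet
facet normal 0.490 0.301 -0.818
outer loop
vertex 3.981 3.248 0.903
vertex 3.75 2.492 0.486
vertex 3.221 3.211 0.434
endloop
endfacet
facet normal 0.511 0.835 0.206
outer loop
vertex 3.776 3.16 1.768
vertex 3.981 3.248 0.903
vertex 3.238 3.623 1.226
endloop
endfacet

endsolid


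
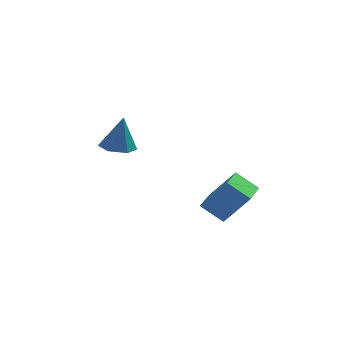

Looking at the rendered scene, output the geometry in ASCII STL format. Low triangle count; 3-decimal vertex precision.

solid 
facet normal -0.626 0.038 -0.779
outer loop
vertex 2.123 -0.738 -0.106
vertex 2.33 1.442 -0.165
vertex 3.33 -0.879 -1.084
endloop
endfacet
facet normal -0.094 -0.995 0.027
outer loop
vertex 4.69 -0.962 0.605
vertex 2.123 -0.738 -0.106
vertex 3.33 -0.879 -1.084
endloop
endfacet
facet normal -0.626 0.038 -0.779
outer loop
vertex 3.33 -0.879 -1.084
vertex 2.33 1.442 -0.165
vertex 3.537 1.301 -1.143
endloop
endfacet
facet normal 0.774 -0.090 -0.627
outer loop
vertex 3.537 1.301 -1.143
vertex 4.69 -0.962 0.605
vertex 3.33 -0.879 -1.084
endloop
endfacet
facet normal -0.774 0.090 0.627
outer loop
vertex 2.123 -0.738 -0.106
vertex 3.69 1.359 1.524
vertex 2.33 1.442 -0.165
endloop
endfacet
facet normal -0.094 -0.995 0.027
outer loop
vertex 3.483 -0.821 1.583
vertex 2.123 -0.738 -0.106
vertex 4.69 -0.962 0.605
endloop
endfacet
facet normal -0.774 0.090 0.627
outer loop
vertex 3.483 -0.821 1.583
vertex 3.69 1.359 1.524
vertex 2.123 -0.738 -0.106
endloop
endfacet
facet normal 0.094 0.995 -0.027
outer loop
vertex 2.33 1.442 -0.165
vertex 3.69 1.359 1.524
vertex 3.537 1.301 -1.143
endloop
endfacet
facet normal 0.774 -0.090 -0.627
outer loop
vertex 4.897 1.218 0.546
vertex 4.69 -0.962 0.605
vertex 3.537 1.301 -1.143
endloop
endfacet
facet normal 0.094 0.995 -0.027
outer loop
vertex 3.537 1.301 -1.143
vertex 3.69 1.359 1.524
vertex 4.897 1.218 0.546
endloop
endfacet
facet normal 0.626 -0.038 0.779
outer loop
vertex 4.897 1.218 0.546
vertex 3.483 -0.821 1.583
vertex 4.69 -0.962 0.605
endloop
endfacet
facet normal 0.626 -0.038 0.779
outer loop
vertex 3.69 1.359 1.524
vertex 3.483 -0.821 1.583
vertex 4.897 1.218 0.546
endloop
endfacet
facet normal -0.152 0.002 -0.988
outer loop
vertex -2.028 2.216 2.325
vertex -2.685 3.003 2.428
vertex -1.682 3.185 2.274
endloop
endfacet
facet normal 0.918 -0.315 0.243
outer loop
vertex -2.028 2.216 2.325
vertex -1.682 3.185 2.274
vertex -2.355 2.997 4.572
endloop
endfacet
facet normal -0.152 0.002 -0.988
outer loop
vertex -1.682 3.185 2.274
vertex -2.685 3.003 2.428
vertex -2.339 3.972 2.377
endloop
endfacet
facet normal 0.756 0.596 0.270
outer loop
vertex -1.682 3.185 2.274
vertex -2.339 3.972 2.377
vertex -2.355 2.997 4.572
endloop
endfacet
facet normal -0.151 0.002 -0.988
outer loop
vertex -2.339 3.972 2.377
vertex -2.685 3.003 2.428
vertex -3.341 3.789 2.53
endloop
endfacet
facet normal -0.104 0.909 0.403
outer loop
vertex -2.339 3.972 2.377
vertex -3.341 3.789 2.53
vertex -2.355 2.997 4.572
endloop
endfacet
facet normal -0.151 0.002 -0.988
outer loop
vertex -3.341 3.789 2.53
vertex -2.685 3.003 2.428
vertex -3.687 2.82 2.581
endloop
endfacet
facet normal -0.802 0.313 0.509
outer loop
vertex -3.341 3.789 2.53
vertex -3.687 2.82 2.581
vertex -2.355 2.997 4.572
endloop
endfacet
facet normal -0.151 0.003 -0.988
outer loop
vertex -3.687 2.82 2.581
vertex -2.685 3.003 2.428
vertex -3.03 2.034 2.478
endloop
endfacet
facet normal -0.640 -0.598 0.482
outer loop
vertex -3.687 2.82 2.581
vertex -3.03 2.034 2.478
vertex -2.355 2.997 4.572
endloop
endfacet
facet normal -0.151 0.003 -0.988
outer loop
vertex -3.03 2.034 2.478
vertex -2.685 3.003 2.428
vertex -2.028 2.216 2.325
endloop
endfacet
facet normal 0.219 -0.911 0.349
outer loop
vertex -3.03 2.034 2.478
vertex -2.028 2.216 2.325
vertex -2.355 2.997 4.572
endloop
endfacet

endsolid


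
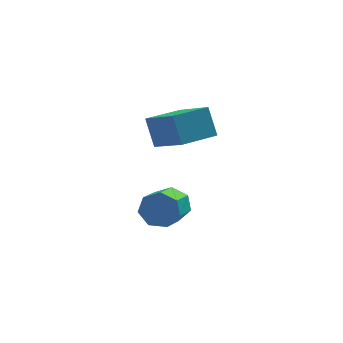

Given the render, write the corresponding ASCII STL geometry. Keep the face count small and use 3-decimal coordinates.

solid 
facet normal 0.372 0.872 -0.318
outer loop
vertex 0.838 2.419 -4.753
vertex 0.569 2.794 -4.039
vertex 1.317 2.419 -4.192
endloop
endfacet
facet normal 0.663 -0.490 -0.566
outer loop
vertex 0.838 2.419 -4.753
vertex 1.317 2.419 -4.192
vertex 0.279 1.111 -4.275
endloop
endfacet
facet normal 0.663 -0.490 -0.566
outer loop
vertex 0.279 1.111 -4.275
vertex 1.317 2.419 -4.192
vertex 0.758 1.111 -3.714
endloop
endfacet
facet normal -0.373 -0.872 0.318
outer loop
vertex 0.279 1.111 -4.275
vertex 0.758 1.111 -3.714
vertex 0.011 1.486 -3.561
endloop
endfacet
facet normal 0.372 0.872 -0.319
outer loop
vertex 1.317 2.419 -4.192
vertex 0.569 2.794 -4.039
vertex 1.233 2.702 -3.516
endloop
endfacet
facet normal 0.921 -0.305 0.242
outer loop
vertex 1.317 2.419 -4.192
vertex 1.233 2.702 -3.516
vertex 0.758 1.111 -3.714
endloop
endfacet
facet normal 0.921 -0.305 0.242
outer loop
vertex 0.758 1.111 -3.714
vertex 1.233 2.702 -3.516
vertex 0.674 1.394 -3.038
endloop
endfacet
facet normal -0.372 -0.872 0.319
outer loop
vertex 0.758 1.111 -3.714
vertex 0.674 1.394 -3.038
vertex 0.011 1.486 -3.561
endloop
endfacet
facet normal 0.371 0.872 -0.318
outer loop
vertex 1.233 2.702 -3.516
vertex 0.569 2.794 -4.039
vertex 0.649 3.054 -3.233
endloop
endfacet
facet normal 0.486 0.109 0.867
outer loop
vertex 1.233 2.702 -3.516
vertex 0.649 3.054 -3.233
vertex 0.674 1.394 -3.038
endloop
endfacet
facet normal 0.485 0.109 0.867
outer loop
vertex 0.674 1.394 -3.038
vertex 0.649 3.054 -3.233
vertex 0.091 1.746 -2.756
endloop
endfacet
facet normal -0.372 -0.872 0.319
outer loop
vertex 0.674 1.394 -3.038
vertex 0.091 1.746 -2.756
vertex 0.011 1.486 -3.561
endloop
endfacet
facet normal 0.372 0.872 -0.318
outer loop
vertex 0.649 3.054 -3.233
vertex 0.569 2.794 -4.039
vertex 0.005 3.21 -3.558
endloop
endfacet
facet normal -0.317 0.441 0.840
outer loop
vertex 0.649 3.054 -3.233
vertex 0.005 3.21 -3.558
vertex 0.091 1.746 -2.756
endloop
endfacet
facet normal -0.315 0.442 0.840
outer loop
vertex 0.091 1.746 -2.756
vertex 0.005 3.21 -3.558
vertex -0.553 1.903 -3.08
endloop
endfacet
facet normal -0.373 -0.872 0.319
outer loop
vertex 0.091 1.746 -2.756
vertex -0.553 1.903 -3.08
vertex 0.011 1.486 -3.561
endloop
endfacet
facet normal 0.372 0.872 -0.318
outer loop
vertex 0.005 3.21 -3.558
vertex 0.569 2.794 -4.039
vertex -0.214 3.053 -4.244
endloop
endfacet
facet normal -0.879 0.441 0.180
outer loop
vertex 0.005 3.21 -3.558
vertex -0.214 3.053 -4.244
vertex -0.553 1.903 -3.08
endloop
endfacet
facet normal -0.880 0.441 0.179
outer loop
vertex -0.553 1.903 -3.08
vertex -0.214 3.053 -4.244
vertex -0.772 1.745 -3.767
endloop
endfacet
facet normal -0.372 -0.872 0.319
outer loop
vertex -0.553 1.903 -3.08
vertex -0.772 1.745 -3.767
vertex 0.011 1.486 -3.561
endloop
endfacet
facet normal 0.372 0.872 -0.318
outer loop
vertex -0.214 3.053 -4.244
vertex 0.569 2.794 -4.039
vertex 0.157 2.701 -4.776
endloop
endfacet
facet normal -0.780 0.108 -0.616
outer loop
vertex -0.214 3.053 -4.244
vertex 0.157 2.701 -4.776
vertex -0.772 1.745 -3.767
endloop
endfacet
facet normal -0.780 0.109 -0.616
outer loop
vertex -0.772 1.745 -3.767
vertex 0.157 2.701 -4.776
vertex -0.402 1.393 -4.298
endloop
endfacet
facet normal -0.372 -0.872 0.319
outer loop
vertex -0.772 1.745 -3.767
vertex -0.402 1.393 -4.298
vertex 0.011 1.486 -3.561
endloop
endfacet
facet normal 0.372 0.872 -0.318
outer loop
vertex 0.157 2.701 -4.776
vertex 0.569 2.794 -4.039
vertex 0.838 2.419 -4.753
endloop
endfacet
facet normal -0.095 -0.306 -0.947
outer loop
vertex 0.157 2.701 -4.776
vertex 0.838 2.419 -4.753
vertex -0.402 1.393 -4.298
endloop
endfacet
facet normal -0.095 -0.306 -0.947
outer loop
vertex -0.402 1.393 -4.298
vertex 0.838 2.419 -4.753
vertex 0.279 1.111 -4.275
endloop
endfacet
facet normal -0.372 -0.872 0.318
outer loop
vertex -0.402 1.393 -4.298
vertex 0.279 1.111 -4.275
vertex 0.011 1.486 -3.561
endloop
endfacet
facet normal -0.835 -0.549 0.036
outer loop
vertex 0.505 1.275 1.525
vertex -0.388 2.586 0.785
vertex 0.788 0.762 0.276
endloop
endfacet
facet normal 0.510 -0.749 0.423
outer loop
vertex 2.208 1.694 0.215
vertex 0.505 1.275 1.525
vertex 0.788 0.762 0.276
endloop
endfacet
facet normal -0.835 -0.549 0.036
outer loop
vertex 0.788 0.762 0.276
vertex -0.388 2.586 0.785
vertex -0.105 2.073 -0.464
endloop
endfacet
facet normal 0.205 -0.372 -0.906
outer loop
vertex -0.105 2.073 -0.464
vertex 2.208 1.694 0.215
vertex 0.788 0.762 0.276
endloop
endfacet
facet normal -0.205 0.372 0.906
outer loop
vertex 0.505 1.275 1.525
vertex 1.032 3.518 0.724
vertex -0.388 2.586 0.785
endloop
endfacet
facet normal 0.510 -0.749 0.423
outer loop
vertex 1.925 2.207 1.464
vertex 0.505 1.275 1.525
vertex 2.208 1.694 0.215
endloop
endfacet
facet normal -0.205 0.372 0.906
outer loop
vertex 1.925 2.207 1.464
vertex 1.032 3.518 0.724
vertex 0.505 1.275 1.525
endloop
endfacet
facet normal -0.510 0.749 -0.423
outer loop
vertex -0.388 2.586 0.785
vertex 1.032 3.518 0.724
vertex -0.105 2.073 -0.464
endloop
endfacet
facet normal 0.205 -0.372 -0.906
outer loop
vertex 1.315 3.005 -0.525
vertex 2.208 1.694 0.215
vertex -0.105 2.073 -0.464
endloop
endfacet
facet normal -0.510 0.749 -0.423
outer loop
vertex -0.105 2.073 -0.464
vertex 1.032 3.518 0.724
vertex 1.315 3.005 -0.525
endloop
endfacet
facet normal 0.835 0.549 -0.036
outer loop
vertex 1.315 3.005 -0.525
vertex 1.925 2.207 1.464
vertex 2.208 1.694 0.215
endloop
endfacet
facet normal 0.835 0.549 -0.036
outer loop
vertex 1.032 3.518 0.724
vertex 1.925 2.207 1.464
vertex 1.315 3.005 -0.525
endloop
endfacet

endsolid


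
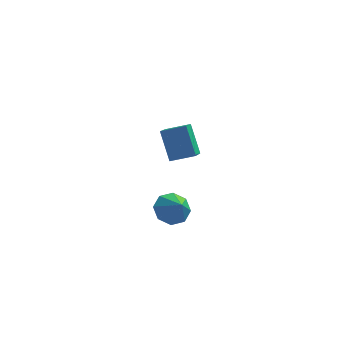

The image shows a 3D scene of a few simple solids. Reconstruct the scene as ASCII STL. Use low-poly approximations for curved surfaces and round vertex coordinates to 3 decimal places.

solid 
facet normal -0.437 0.593 -0.676
outer loop
vertex 2.919 -2.489 -3.803
vertex 2.301 -3.254 -4.074
vertex 2.259 -2.501 -3.387
endloop
endfacet
facet normal 0.499 0.328 0.802
outer loop
vertex 2.919 -2.489 -3.803
vertex 2.259 -2.501 -3.387
vertex 2.899 -4.066 -3.146
endloop
endfacet
facet normal -0.436 0.593 -0.677
outer loop
vertex 2.259 -2.501 -3.387
vertex 2.301 -3.254 -4.074
vertex 1.623 -2.954 -3.374
endloop
endfacet
facet normal -0.068 0.124 0.990
outer loop
vertex 2.259 -2.501 -3.387
vertex 1.623 -2.954 -3.374
vertex 2.899 -4.066 -3.146
endloop
endfacet
facet normal -0.436 0.594 -0.677
outer loop
vertex 1.623 -2.954 -3.374
vertex 2.301 -3.254 -4.074
vertex 1.384 -3.582 -3.771
endloop
endfacet
facet normal -0.450 -0.348 0.822
outer loop
vertex 1.623 -2.954 -3.374
vertex 1.384 -3.582 -3.771
vertex 2.899 -4.066 -3.146
endloop
endfacet
facet normal -0.436 0.592 -0.678
outer loop
vertex 1.384 -3.582 -3.771
vertex 2.301 -3.254 -4.074
vertex 1.683 -4.019 -4.345
endloop
endfacet
facet normal -0.424 -0.813 0.398
outer loop
vertex 1.384 -3.582 -3.771
vertex 1.683 -4.019 -4.345
vertex 2.899 -4.066 -3.146
endloop
endfacet
facet normal -0.436 0.592 -0.677
outer loop
vertex 1.683 -4.019 -4.345
vertex 2.301 -3.254 -4.074
vertex 2.344 -4.007 -4.76
endloop
endfacet
facet normal -0.004 -0.999 -0.035
outer loop
vertex 1.683 -4.019 -4.345
vertex 2.344 -4.007 -4.76
vertex 2.899 -4.066 -3.146
endloop
endfacet
facet normal -0.437 0.592 -0.677
outer loop
vertex 2.344 -4.007 -4.76
vertex 2.301 -3.254 -4.074
vertex 2.98 -3.554 -4.774
endloop
endfacet
facet normal 0.562 -0.796 -0.222
outer loop
vertex 2.344 -4.007 -4.76
vertex 2.98 -3.554 -4.774
vertex 2.899 -4.066 -3.146
endloop
endfacet
facet normal -0.436 0.593 -0.677
outer loop
vertex 2.98 -3.554 -4.774
vertex 2.301 -3.254 -4.074
vertex 3.218 -2.926 -4.377
endloop
endfacet
facet normal 0.945 -0.323 -0.055
outer loop
vertex 2.98 -3.554 -4.774
vertex 3.218 -2.926 -4.377
vertex 2.899 -4.066 -3.146
endloop
endfacet
facet normal -0.436 0.592 -0.678
outer loop
vertex 3.218 -2.926 -4.377
vertex 2.301 -3.254 -4.074
vertex 2.919 -2.489 -3.803
endloop
endfacet
facet normal 0.918 0.142 0.370
outer loop
vertex 3.218 -2.926 -4.377
vertex 2.919 -2.489 -3.803
vertex 2.899 -4.066 -3.146
endloop
endfacet
facet normal -0.309 0.463 0.830
outer loop
vertex 0.921 2.668 -2.19
vertex 2.29 2.859 -1.787
vertex 0.962 4.482 -3.187
endloop
endfacet
facet normal -0.951 -0.133 -0.280
outer loop
vertex 1.59 3.541 -4.873
vertex 0.921 2.668 -2.19
vertex 0.962 4.482 -3.187
endloop
endfacet
facet normal -0.309 0.463 0.830
outer loop
vertex 0.962 4.482 -3.187
vertex 2.29 2.859 -1.787
vertex 2.331 4.673 -2.784
endloop
endfacet
facet normal 0.020 0.876 -0.482
outer loop
vertex 2.331 4.673 -2.784
vertex 1.59 3.541 -4.873
vertex 0.962 4.482 -3.187
endloop
endfacet
facet normal -0.020 -0.876 0.482
outer loop
vertex 0.921 2.668 -2.19
vertex 2.918 1.918 -3.473
vertex 2.29 2.859 -1.787
endloop
endfacet
facet normal -0.951 -0.133 -0.280
outer loop
vertex 1.549 1.727 -3.876
vertex 0.921 2.668 -2.19
vertex 1.59 3.541 -4.873
endloop
endfacet
facet normal -0.020 -0.876 0.482
outer loop
vertex 1.549 1.727 -3.876
vertex 2.918 1.918 -3.473
vertex 0.921 2.668 -2.19
endloop
endfacet
facet normal 0.951 0.133 0.280
outer loop
vertex 2.29 2.859 -1.787
vertex 2.918 1.918 -3.473
vertex 2.331 4.673 -2.784
endloop
endfacet
facet normal 0.020 0.876 -0.482
outer loop
vertex 2.959 3.732 -4.47
vertex 1.59 3.541 -4.873
vertex 2.331 4.673 -2.784
endloop
endfacet
facet normal 0.951 0.133 0.280
outer loop
vertex 2.331 4.673 -2.784
vertex 2.918 1.918 -3.473
vertex 2.959 3.732 -4.47
endloop
endfacet
facet normal 0.309 -0.463 -0.830
outer loop
vertex 2.959 3.732 -4.47
vertex 1.549 1.727 -3.876
vertex 1.59 3.541 -4.873
endloop
endfacet
facet normal 0.309 -0.463 -0.830
outer loop
vertex 2.918 1.918 -3.473
vertex 1.549 1.727 -3.876
vertex 2.959 3.732 -4.47
endloop
endfacet

endsolid


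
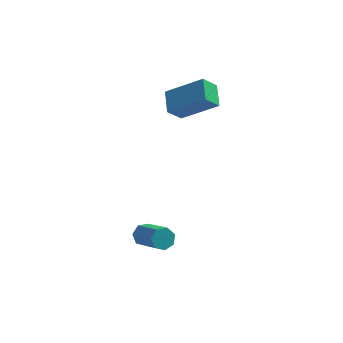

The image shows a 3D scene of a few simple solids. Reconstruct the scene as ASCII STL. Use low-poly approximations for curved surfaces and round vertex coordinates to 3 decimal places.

solid 
facet normal -0.474 0.668 -0.574
outer loop
vertex -1.568 -2.075 -4.455
vertex -2.032 -2.405 -4.456
vertex -1.892 -1.991 -4.09
endloop
endfacet
facet normal 0.590 0.724 0.357
outer loop
vertex -1.568 -2.075 -4.455
vertex -1.892 -1.991 -4.09
vertex -0.683 -3.325 -3.382
endloop
endfacet
facet normal 0.589 0.724 0.359
outer loop
vertex -0.683 -3.325 -3.382
vertex -1.892 -1.991 -4.09
vertex -1.007 -3.242 -3.018
endloop
endfacet
facet normal 0.473 -0.669 0.573
outer loop
vertex -0.683 -3.325 -3.382
vertex -1.007 -3.242 -3.018
vertex -1.148 -3.655 -3.384
endloop
endfacet
facet normal -0.473 0.668 -0.575
outer loop
vertex -1.892 -1.991 -4.09
vertex -2.032 -2.405 -4.456
vertex -2.322 -2.219 -4.001
endloop
endfacet
facet normal -0.144 0.583 0.799
outer loop
vertex -1.892 -1.991 -4.09
vertex -2.322 -2.219 -4.001
vertex -1.007 -3.242 -3.018
endloop
endfacet
facet normal -0.144 0.583 0.799
outer loop
vertex -1.007 -3.242 -3.018
vertex -2.322 -2.219 -4.001
vertex -1.437 -3.47 -2.929
endloop
endfacet
facet normal 0.473 -0.669 0.573
outer loop
vertex -1.007 -3.242 -3.018
vertex -1.437 -3.47 -2.929
vertex -1.148 -3.655 -3.384
endloop
endfacet
facet normal -0.472 0.669 -0.574
outer loop
vertex -2.322 -2.219 -4.001
vertex -2.032 -2.405 -4.456
vertex -2.534 -2.587 -4.255
endloop
endfacet
facet normal -0.770 0.003 0.638
outer loop
vertex -2.322 -2.219 -4.001
vertex -2.534 -2.587 -4.255
vertex -1.437 -3.47 -2.929
endloop
endfacet
facet normal -0.770 0.003 0.638
outer loop
vertex -1.437 -3.47 -2.929
vertex -2.534 -2.587 -4.255
vertex -1.649 -3.838 -3.183
endloop
endfacet
facet normal 0.474 -0.669 0.573
outer loop
vertex -1.437 -3.47 -2.929
vertex -1.649 -3.838 -3.183
vertex -1.148 -3.655 -3.384
endloop
endfacet
facet normal -0.472 0.668 -0.575
outer loop
vertex -2.534 -2.587 -4.255
vertex -2.032 -2.405 -4.456
vertex -2.368 -2.818 -4.66
endloop
endfacet
facet normal -0.815 -0.580 -0.003
outer loop
vertex -2.534 -2.587 -4.255
vertex -2.368 -2.818 -4.66
vertex -1.649 -3.838 -3.183
endloop
endfacet
facet normal -0.814 -0.580 -0.004
outer loop
vertex -1.649 -3.838 -3.183
vertex -2.368 -2.818 -4.66
vertex -1.483 -4.068 -3.588
endloop
endfacet
facet normal 0.474 -0.668 0.574
outer loop
vertex -1.649 -3.838 -3.183
vertex -1.483 -4.068 -3.588
vertex -1.148 -3.655 -3.384
endloop
endfacet
facet normal -0.475 0.669 -0.572
outer loop
vertex -2.368 -2.818 -4.66
vertex -2.032 -2.405 -4.456
vertex -1.95 -2.737 -4.912
endloop
endfacet
facet normal -0.247 -0.726 -0.642
outer loop
vertex -2.368 -2.818 -4.66
vertex -1.95 -2.737 -4.912
vertex -1.483 -4.068 -3.588
endloop
endfacet
facet normal -0.247 -0.726 -0.642
outer loop
vertex -1.483 -4.068 -3.588
vertex -1.95 -2.737 -4.912
vertex -1.065 -3.988 -3.839
endloop
endfacet
facet normal 0.473 -0.668 0.575
outer loop
vertex -1.483 -4.068 -3.588
vertex -1.065 -3.988 -3.839
vertex -1.148 -3.655 -3.384
endloop
endfacet
facet normal -0.473 0.670 -0.573
outer loop
vertex -1.95 -2.737 -4.912
vertex -2.032 -2.405 -4.456
vertex -1.594 -2.407 -4.82
endloop
endfacet
facet normal 0.508 -0.325 -0.798
outer loop
vertex -1.95 -2.737 -4.912
vertex -1.594 -2.407 -4.82
vertex -1.065 -3.988 -3.839
endloop
endfacet
facet normal 0.507 -0.326 -0.798
outer loop
vertex -1.065 -3.988 -3.839
vertex -1.594 -2.407 -4.82
vertex -0.709 -3.657 -3.748
endloop
endfacet
facet normal 0.474 -0.667 0.575
outer loop
vertex -1.065 -3.988 -3.839
vertex -0.709 -3.657 -3.748
vertex -1.148 -3.655 -3.384
endloop
endfacet
facet normal -0.474 0.668 -0.574
outer loop
vertex -1.594 -2.407 -4.82
vertex -2.032 -2.405 -4.456
vertex -1.568 -2.075 -4.455
endloop
endfacet
facet normal 0.879 0.320 -0.353
outer loop
vertex -1.594 -2.407 -4.82
vertex -1.568 -2.075 -4.455
vertex -0.709 -3.657 -3.748
endloop
endfacet
facet normal 0.879 0.320 -0.353
outer loop
vertex -0.709 -3.657 -3.748
vertex -1.568 -2.075 -4.455
vertex -0.683 -3.325 -3.382
endloop
endfacet
facet normal 0.472 -0.669 0.573
outer loop
vertex -0.709 -3.657 -3.748
vertex -0.683 -3.325 -3.382
vertex -1.148 -3.655 -3.384
endloop
endfacet
facet normal -0.570 -0.370 0.733
outer loop
vertex 0.397 1.098 1.851
vertex 0.245 2.185 2.282
vertex -1.258 1.329 0.681
endloop
endfacet
facet normal 0.130 -0.922 -0.365
outer loop
vertex -0.665 1.715 -0.082
vertex 0.397 1.098 1.851
vertex -1.258 1.329 0.681
endloop
endfacet
facet normal -0.570 -0.370 0.733
outer loop
vertex -1.258 1.329 0.681
vertex 0.245 2.185 2.282
vertex -1.41 2.417 1.112
endloop
endfacet
facet normal -0.812 0.114 -0.573
outer loop
vertex -1.41 2.417 1.112
vertex -0.665 1.715 -0.082
vertex -1.258 1.329 0.681
endloop
endfacet
facet normal 0.812 -0.114 0.573
outer loop
vertex 0.397 1.098 1.851
vertex 0.838 2.571 1.519
vertex 0.245 2.185 2.282
endloop
endfacet
facet normal 0.129 -0.922 -0.365
outer loop
vertex 0.99 1.483 1.088
vertex 0.397 1.098 1.851
vertex -0.665 1.715 -0.082
endloop
endfacet
facet normal 0.811 -0.114 0.573
outer loop
vertex 0.99 1.483 1.088
vertex 0.838 2.571 1.519
vertex 0.397 1.098 1.851
endloop
endfacet
facet normal -0.129 0.922 0.366
outer loop
vertex 0.245 2.185 2.282
vertex 0.838 2.571 1.519
vertex -1.41 2.417 1.112
endloop
endfacet
facet normal -0.811 0.114 -0.573
outer loop
vertex -0.817 2.802 0.349
vertex -0.665 1.715 -0.082
vertex -1.41 2.417 1.112
endloop
endfacet
facet normal -0.129 0.922 0.365
outer loop
vertex -1.41 2.417 1.112
vertex 0.838 2.571 1.519
vertex -0.817 2.802 0.349
endloop
endfacet
facet normal 0.570 0.370 -0.733
outer loop
vertex -0.817 2.802 0.349
vertex 0.99 1.483 1.088
vertex -0.665 1.715 -0.082
endloop
endfacet
facet normal 0.570 0.370 -0.733
outer loop
vertex 0.838 2.571 1.519
vertex 0.99 1.483 1.088
vertex -0.817 2.802 0.349
endloop
endfacet

endsolid


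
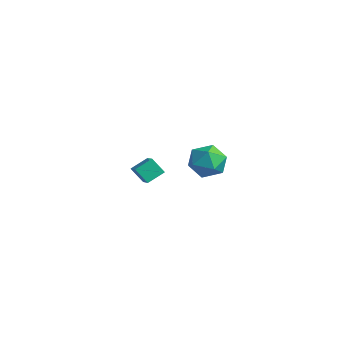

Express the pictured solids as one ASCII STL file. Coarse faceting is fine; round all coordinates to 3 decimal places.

solid 
facet normal -0.559 -0.334 0.759
outer loop
vertex -1.969 -1.189 -1.367
vertex -1.877 -0.277 -0.897
vertex -2.908 -0.821 -1.897
endloop
endfacet
facet normal -0.089 -0.885 -0.456
outer loop
vertex -2.343 -0.483 -2.663
vertex -1.969 -1.189 -1.367
vertex -2.908 -0.821 -1.897
endloop
endfacet
facet normal -0.559 -0.334 0.759
outer loop
vertex -2.908 -0.821 -1.897
vertex -1.877 -0.277 -0.897
vertex -2.816 0.091 -1.427
endloop
endfacet
facet normal -0.824 0.323 -0.465
outer loop
vertex -2.816 0.091 -1.427
vertex -2.343 -0.483 -2.663
vertex -2.908 -0.821 -1.897
endloop
endfacet
facet normal 0.824 -0.323 0.465
outer loop
vertex -1.969 -1.189 -1.367
vertex -1.312 0.061 -1.663
vertex -1.877 -0.277 -0.897
endloop
endfacet
facet normal -0.089 -0.885 -0.456
outer loop
vertex -1.404 -0.851 -2.133
vertex -1.969 -1.189 -1.367
vertex -2.343 -0.483 -2.663
endloop
endfacet
facet normal 0.824 -0.323 0.465
outer loop
vertex -1.404 -0.851 -2.133
vertex -1.312 0.061 -1.663
vertex -1.969 -1.189 -1.367
endloop
endfacet
facet normal 0.089 0.885 0.456
outer loop
vertex -1.877 -0.277 -0.897
vertex -1.312 0.061 -1.663
vertex -2.816 0.091 -1.427
endloop
endfacet
facet normal -0.824 0.323 -0.465
outer loop
vertex -2.251 0.429 -2.193
vertex -2.343 -0.483 -2.663
vertex -2.816 0.091 -1.427
endloop
endfacet
facet normal 0.089 0.885 0.456
outer loop
vertex -2.816 0.091 -1.427
vertex -1.312 0.061 -1.663
vertex -2.251 0.429 -2.193
endloop
endfacet
facet normal 0.559 0.334 -0.759
outer loop
vertex -2.251 0.429 -2.193
vertex -1.404 -0.851 -2.133
vertex -2.343 -0.483 -2.663
endloop
endfacet
facet normal 0.559 0.334 -0.759
outer loop
vertex -1.312 0.061 -1.663
vertex -1.404 -0.851 -2.133
vertex -2.251 0.429 -2.193
endloop
endfacet
facet normal -0.232 -0.060 0.971
outer loop
vertex 3.596 -0.728 2.771
vertex 3.308 -1.665 2.644
vertex 4.247 -1.463 2.881
endloop
endfacet
facet normal 0.305 0.399 0.865
outer loop
vertex 3.596 -0.728 2.771
vertex 4.247 -1.463 2.881
vertex 4.51 -0.637 2.407
endloop
endfacet
facet normal 0.076 0.905 0.418
outer loop
vertex 3.596 -0.728 2.771
vertex 4.51 -0.637 2.407
vertex 3.735 -0.327 1.878
endloop
endfacet
facet normal -0.601 0.760 0.248
outer loop
vertex 3.596 -0.728 2.771
vertex 3.735 -0.327 1.878
vertex 2.992 -0.962 2.025
endloop
endfacet
facet normal -0.791 0.163 0.589
outer loop
vertex 3.596 -0.728 2.771
vertex 2.992 -0.962 2.025
vertex 3.308 -1.665 2.644
endloop
endfacet
facet normal 0.837 0.046 0.545
outer loop
vertex 4.51 -0.637 2.407
vertex 4.247 -1.463 2.881
vertex 4.788 -1.518 2.055
endloop
endfacet
facet normal -0.031 -0.696 0.717
outer loop
vertex 4.247 -1.463 2.881
vertex 3.308 -1.665 2.644
vertex 4.045 -2.153 2.202
endloop
endfacet
facet normal -0.937 -0.335 0.098
outer loop
vertex 3.308 -1.665 2.644
vertex 2.992 -0.962 2.025
vertex 3.27 -1.843 1.673
endloop
endfacet
facet normal -0.629 0.631 -0.454
outer loop
vertex 2.992 -0.962 2.025
vertex 3.735 -0.327 1.878
vertex 3.533 -1.017 1.199
endloop
endfacet
facet normal 0.467 0.866 -0.177
outer loop
vertex 3.735 -0.327 1.878
vertex 4.51 -0.637 2.407
vertex 4.472 -0.815 1.436
endloop
endfacet
facet normal 0.601 -0.760 -0.248
outer loop
vertex 4.184 -1.752 1.309
vertex 4.788 -1.518 2.055
vertex 4.045 -2.153 2.202
endloop
endfacet
facet normal -0.076 -0.905 -0.418
outer loop
vertex 4.184 -1.752 1.309
vertex 4.045 -2.153 2.202
vertex 3.27 -1.843 1.673
endloop
endfacet
facet normal -0.305 -0.399 -0.865
outer loop
vertex 4.184 -1.752 1.309
vertex 3.27 -1.843 1.673
vertex 3.533 -1.017 1.199
endloop
endfacet
facet normal 0.232 0.060 -0.971
outer loop
vertex 4.184 -1.752 1.309
vertex 3.533 -1.017 1.199
vertex 4.472 -0.815 1.436
endloop
endfacet
facet normal 0.791 -0.163 -0.589
outer loop
vertex 4.184 -1.752 1.309
vertex 4.472 -0.815 1.436
vertex 4.788 -1.518 2.055
endloop
endfacet
facet normal 0.629 -0.631 0.454
outer loop
vertex 4.045 -2.153 2.202
vertex 4.788 -1.518 2.055
vertex 4.247 -1.463 2.881
endloop
endfacet
facet normal -0.467 -0.866 0.177
outer loop
vertex 3.27 -1.843 1.673
vertex 4.045 -2.153 2.202
vertex 3.308 -1.665 2.644
endloop
endfacet
facet normal -0.837 -0.046 -0.545
outer loop
vertex 3.533 -1.017 1.199
vertex 3.27 -1.843 1.673
vertex 2.992 -0.962 2.025
endloop
endfacet
facet normal 0.031 0.696 -0.717
outer loop
vertex 4.472 -0.815 1.436
vertex 3.533 -1.017 1.199
vertex 3.735 -0.327 1.878
endloop
endfacet
facet normal 0.937 0.335 -0.098
outer loop
vertex 4.788 -1.518 2.055
vertex 4.472 -0.815 1.436
vertex 4.51 -0.637 2.407
endloop
endfacet

endsolid


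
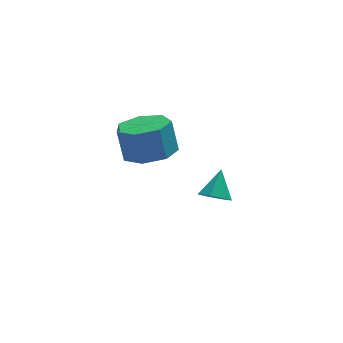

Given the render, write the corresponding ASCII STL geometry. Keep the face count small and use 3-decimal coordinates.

solid 
facet normal 0.126 -0.293 -0.948
outer loop
vertex 1.14 2.748 0.325
vertex 0.335 2.143 0.405
vertex 0.371 3.109 0.111
endloop
endfacet
facet normal 0.462 0.863 -0.205
outer loop
vertex 1.14 2.748 0.325
vertex 0.371 3.109 0.111
vertex 0.97 3.141 1.595
endloop
endfacet
facet normal 0.462 0.863 -0.205
outer loop
vertex 0.97 3.141 1.595
vertex 0.371 3.109 0.111
vertex 0.201 3.502 1.381
endloop
endfacet
facet normal -0.126 0.293 0.948
outer loop
vertex 0.97 3.141 1.595
vertex 0.201 3.502 1.381
vertex 0.165 2.537 1.675
endloop
endfacet
facet normal 0.126 -0.293 -0.948
outer loop
vertex 0.371 3.109 0.111
vertex 0.335 2.143 0.405
vertex -0.426 2.743 0.118
endloop
endfacet
facet normal -0.398 0.860 -0.319
outer loop
vertex 0.371 3.109 0.111
vertex -0.426 2.743 0.118
vertex 0.201 3.502 1.381
endloop
endfacet
facet normal -0.398 0.860 -0.319
outer loop
vertex 0.201 3.502 1.381
vertex -0.426 2.743 0.118
vertex -0.595 3.136 1.388
endloop
endfacet
facet normal -0.127 0.293 0.948
outer loop
vertex 0.201 3.502 1.381
vertex -0.595 3.136 1.388
vertex 0.165 2.537 1.675
endloop
endfacet
facet normal 0.127 -0.293 -0.948
outer loop
vertex -0.426 2.743 0.118
vertex 0.335 2.143 0.405
vertex -0.649 1.925 0.341
endloop
endfacet
facet normal -0.959 0.209 -0.192
outer loop
vertex -0.426 2.743 0.118
vertex -0.649 1.925 0.341
vertex -0.595 3.136 1.388
endloop
endfacet
facet normal -0.958 0.210 -0.193
outer loop
vertex -0.595 3.136 1.388
vertex -0.649 1.925 0.341
vertex -0.819 2.319 1.611
endloop
endfacet
facet normal -0.127 0.293 0.948
outer loop
vertex -0.595 3.136 1.388
vertex -0.819 2.319 1.611
vertex 0.165 2.537 1.675
endloop
endfacet
facet normal 0.127 -0.294 -0.947
outer loop
vertex -0.649 1.925 0.341
vertex 0.335 2.143 0.405
vertex -0.132 1.272 0.613
endloop
endfacet
facet normal -0.797 -0.598 0.079
outer loop
vertex -0.649 1.925 0.341
vertex -0.132 1.272 0.613
vertex -0.819 2.319 1.611
endloop
endfacet
facet normal -0.798 -0.598 0.078
outer loop
vertex -0.819 2.319 1.611
vertex -0.132 1.272 0.613
vertex -0.302 1.665 1.882
endloop
endfacet
facet normal -0.126 0.293 0.948
outer loop
vertex -0.819 2.319 1.611
vertex -0.302 1.665 1.882
vertex 0.165 2.537 1.675
endloop
endfacet
facet normal 0.126 -0.294 -0.947
outer loop
vertex -0.132 1.272 0.613
vertex 0.335 2.143 0.405
vertex 0.737 1.275 0.728
endloop
endfacet
facet normal -0.035 -0.956 0.291
outer loop
vertex -0.132 1.272 0.613
vertex 0.737 1.275 0.728
vertex -0.302 1.665 1.882
endloop
endfacet
facet normal -0.036 -0.956 0.291
outer loop
vertex -0.302 1.665 1.882
vertex 0.737 1.275 0.728
vertex 0.567 1.668 1.998
endloop
endfacet
facet normal -0.127 0.293 0.948
outer loop
vertex -0.302 1.665 1.882
vertex 0.567 1.668 1.998
vertex 0.165 2.537 1.675
endloop
endfacet
facet normal 0.127 -0.294 -0.947
outer loop
vertex 0.737 1.275 0.728
vertex 0.335 2.143 0.405
vertex 1.303 1.932 0.6
endloop
endfacet
facet normal 0.753 -0.593 0.284
outer loop
vertex 0.737 1.275 0.728
vertex 1.303 1.932 0.6
vertex 0.567 1.668 1.998
endloop
endfacet
facet normal 0.753 -0.593 0.284
outer loop
vertex 0.567 1.668 1.998
vertex 1.303 1.932 0.6
vertex 1.133 2.325 1.87
endloop
endfacet
facet normal -0.127 0.294 0.948
outer loop
vertex 0.567 1.668 1.998
vertex 1.133 2.325 1.87
vertex 0.165 2.537 1.675
endloop
endfacet
facet normal 0.127 -0.294 -0.947
outer loop
vertex 1.303 1.932 0.6
vertex 0.335 2.143 0.405
vertex 1.14 2.748 0.325
endloop
endfacet
facet normal 0.974 0.216 0.064
outer loop
vertex 1.303 1.932 0.6
vertex 1.14 2.748 0.325
vertex 1.133 2.325 1.87
endloop
endfacet
facet normal 0.974 0.216 0.064
outer loop
vertex 1.133 2.325 1.87
vertex 1.14 2.748 0.325
vertex 0.97 3.141 1.595
endloop
endfacet
facet normal -0.126 0.294 0.947
outer loop
vertex 1.133 2.325 1.87
vertex 0.97 3.141 1.595
vertex 0.165 2.537 1.675
endloop
endfacet
facet normal -0.354 -0.606 -0.713
outer loop
vertex 3.251 2.878 -3.288
vertex 2.947 3.399 -3.58
vertex 3.565 3.163 -3.686
endloop
endfacet
facet normal 0.842 -0.304 0.446
outer loop
vertex 3.251 2.878 -3.288
vertex 3.565 3.163 -3.686
vertex 3.393 4.161 -2.68
endloop
endfacet
facet normal -0.353 -0.604 -0.714
outer loop
vertex 3.565 3.163 -3.686
vertex 2.947 3.399 -3.58
vertex 3.414 3.626 -4.003
endloop
endfacet
facet normal 0.963 0.254 -0.088
outer loop
vertex 3.565 3.163 -3.686
vertex 3.414 3.626 -4.003
vertex 3.393 4.161 -2.68
endloop
endfacet
facet normal -0.353 -0.605 -0.714
outer loop
vertex 3.414 3.626 -4.003
vertex 2.947 3.399 -3.58
vertex 2.911 3.918 -4.002
endloop
endfacet
facet normal 0.475 0.819 -0.324
outer loop
vertex 3.414 3.626 -4.003
vertex 2.911 3.918 -4.002
vertex 3.393 4.161 -2.68
endloop
endfacet
facet normal -0.355 -0.605 -0.713
outer loop
vertex 2.911 3.918 -4.002
vertex 2.947 3.399 -3.58
vertex 2.436 3.819 -3.682
endloop
endfacet
facet normal -0.257 0.963 -0.083
outer loop
vertex 2.911 3.918 -4.002
vertex 2.436 3.819 -3.682
vertex 3.393 4.161 -2.68
endloop
endfacet
facet normal -0.354 -0.604 -0.714
outer loop
vertex 2.436 3.819 -3.682
vertex 2.947 3.399 -3.58
vertex 2.345 3.404 -3.286
endloop
endfacet
facet normal -0.679 0.579 0.451
outer loop
vertex 2.436 3.819 -3.682
vertex 2.345 3.404 -3.286
vertex 3.393 4.161 -2.68
endloop
endfacet
facet normal -0.353 -0.606 -0.713
outer loop
vertex 2.345 3.404 -3.286
vertex 2.947 3.399 -3.58
vertex 2.708 2.985 -3.11
endloop
endfacet
facet normal -0.476 -0.044 0.878
outer loop
vertex 2.345 3.404 -3.286
vertex 2.708 2.985 -3.11
vertex 3.393 4.161 -2.68
endloop
endfacet
facet normal -0.353 -0.606 -0.713
outer loop
vertex 2.708 2.985 -3.11
vertex 2.947 3.399 -3.58
vertex 3.251 2.878 -3.288
endloop
endfacet
facet normal 0.201 -0.438 0.876
outer loop
vertex 2.708 2.985 -3.11
vertex 3.251 2.878 -3.288
vertex 3.393 4.161 -2.68
endloop
endfacet

endsolid


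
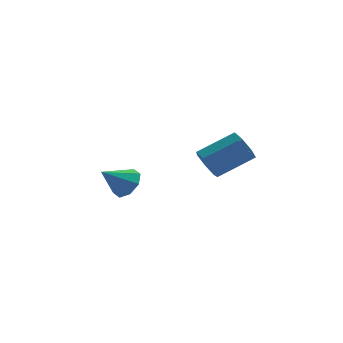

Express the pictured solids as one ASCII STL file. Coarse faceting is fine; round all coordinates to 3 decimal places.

solid 
facet normal -0.792 -0.385 -0.473
outer loop
vertex 3.282 -3.9 -1.46
vertex 2.838 -3.581 -0.976
vertex 3.087 -3.316 -1.609
endloop
endfacet
facet normal 0.526 -0.041 -0.849
outer loop
vertex 3.282 -3.9 -1.46
vertex 3.087 -3.316 -1.609
vertex 4.645 -3.238 -0.648
endloop
endfacet
facet normal 0.526 -0.041 -0.849
outer loop
vertex 4.645 -3.238 -0.648
vertex 3.087 -3.316 -1.609
vertex 4.45 -2.654 -0.797
endloop
endfacet
facet normal 0.793 0.385 0.472
outer loop
vertex 4.645 -3.238 -0.648
vertex 4.45 -2.654 -0.797
vertex 4.202 -2.919 -0.164
endloop
endfacet
facet normal -0.792 -0.385 -0.473
outer loop
vertex 3.087 -3.316 -1.609
vertex 2.838 -3.581 -0.976
vertex 2.705 -2.932 -1.282
endloop
endfacet
facet normal 0.088 0.695 -0.714
outer loop
vertex 3.087 -3.316 -1.609
vertex 2.705 -2.932 -1.282
vertex 4.45 -2.654 -0.797
endloop
endfacet
facet normal 0.088 0.695 -0.714
outer loop
vertex 4.45 -2.654 -0.797
vertex 2.705 -2.932 -1.282
vertex 4.068 -2.269 -0.469
endloop
endfacet
facet normal 0.793 0.385 0.472
outer loop
vertex 4.45 -2.654 -0.797
vertex 4.068 -2.269 -0.469
vertex 4.202 -2.919 -0.164
endloop
endfacet
facet normal -0.793 -0.385 -0.472
outer loop
vertex 2.705 -2.932 -1.282
vertex 2.838 -3.581 -0.976
vertex 2.423 -3.036 -0.724
endloop
endfacet
facet normal -0.417 0.908 -0.041
outer loop
vertex 2.705 -2.932 -1.282
vertex 2.423 -3.036 -0.724
vertex 4.068 -2.269 -0.469
endloop
endfacet
facet normal -0.417 0.908 -0.039
outer loop
vertex 4.068 -2.269 -0.469
vertex 2.423 -3.036 -0.724
vertex 3.787 -2.374 0.088
endloop
endfacet
facet normal 0.793 0.385 0.473
outer loop
vertex 4.068 -2.269 -0.469
vertex 3.787 -2.374 0.088
vertex 4.202 -2.919 -0.164
endloop
endfacet
facet normal -0.793 -0.385 -0.472
outer loop
vertex 2.423 -3.036 -0.724
vertex 2.838 -3.581 -0.976
vertex 2.454 -3.551 -0.356
endloop
endfacet
facet normal -0.607 0.437 0.663
outer loop
vertex 2.423 -3.036 -0.724
vertex 2.454 -3.551 -0.356
vertex 3.787 -2.374 0.088
endloop
endfacet
facet normal -0.607 0.437 0.663
outer loop
vertex 3.787 -2.374 0.088
vertex 2.454 -3.551 -0.356
vertex 3.818 -2.889 0.456
endloop
endfacet
facet normal 0.793 0.385 0.472
outer loop
vertex 3.787 -2.374 0.088
vertex 3.818 -2.889 0.456
vertex 4.202 -2.919 -0.164
endloop
endfacet
facet normal -0.793 -0.385 -0.472
outer loop
vertex 2.454 -3.551 -0.356
vertex 2.838 -3.581 -0.976
vertex 2.774 -4.089 -0.455
endloop
endfacet
facet normal -0.341 -0.362 0.868
outer loop
vertex 2.454 -3.551 -0.356
vertex 2.774 -4.089 -0.455
vertex 3.818 -2.889 0.456
endloop
endfacet
facet normal -0.340 -0.363 0.868
outer loop
vertex 3.818 -2.889 0.456
vertex 2.774 -4.089 -0.455
vertex 4.138 -3.426 0.357
endloop
endfacet
facet normal 0.793 0.385 0.472
outer loop
vertex 3.818 -2.889 0.456
vertex 4.138 -3.426 0.357
vertex 4.202 -2.919 -0.164
endloop
endfacet
facet normal -0.793 -0.384 -0.472
outer loop
vertex 2.774 -4.089 -0.455
vertex 2.838 -3.581 -0.976
vertex 3.142 -4.244 -0.947
endloop
endfacet
facet normal 0.184 -0.890 0.418
outer loop
vertex 2.774 -4.089 -0.455
vertex 3.142 -4.244 -0.947
vertex 4.138 -3.426 0.357
endloop
endfacet
facet normal 0.182 -0.890 0.419
outer loop
vertex 4.138 -3.426 0.357
vertex 3.142 -4.244 -0.947
vertex 4.506 -3.582 -0.134
endloop
endfacet
facet normal 0.793 0.385 0.472
outer loop
vertex 4.138 -3.426 0.357
vertex 4.506 -3.582 -0.134
vertex 4.202 -2.919 -0.164
endloop
endfacet
facet normal -0.792 -0.384 -0.474
outer loop
vertex 3.142 -4.244 -0.947
vertex 2.838 -3.581 -0.976
vertex 3.282 -3.9 -1.46
endloop
endfacet
facet normal 0.568 -0.747 -0.346
outer loop
vertex 3.142 -4.244 -0.947
vertex 3.282 -3.9 -1.46
vertex 4.506 -3.582 -0.134
endloop
endfacet
facet normal 0.569 -0.746 -0.346
outer loop
vertex 4.506 -3.582 -0.134
vertex 3.282 -3.9 -1.46
vertex 4.645 -3.238 -0.648
endloop
endfacet
facet normal 0.793 0.385 0.472
outer loop
vertex 4.506 -3.582 -0.134
vertex 4.645 -3.238 -0.648
vertex 4.202 -2.919 -0.164
endloop
endfacet
facet normal 0.651 0.446 -0.614
outer loop
vertex -0.367 1.388 -3.8
vertex -0.931 1.411 -4.381
vertex -0.706 1.907 -3.782
endloop
endfacet
facet normal 0.166 0.075 0.983
outer loop
vertex -0.367 1.388 -3.8
vertex -0.706 1.907 -3.782
vertex -1.869 0.769 -3.499
endloop
endfacet
facet normal 0.652 0.445 -0.614
outer loop
vertex -0.706 1.907 -3.782
vertex -0.931 1.411 -4.381
vertex -1.176 2.136 -4.115
endloop
endfacet
facet normal -0.312 0.517 0.797
outer loop
vertex -0.706 1.907 -3.782
vertex -1.176 2.136 -4.115
vertex -1.869 0.769 -3.499
endloop
endfacet
facet normal 0.652 0.445 -0.613
outer loop
vertex -1.176 2.136 -4.115
vertex -0.931 1.411 -4.381
vertex -1.502 1.94 -4.604
endloop
endfacet
facet normal -0.785 0.537 0.308
outer loop
vertex -1.176 2.136 -4.115
vertex -1.502 1.94 -4.604
vertex -1.869 0.769 -3.499
endloop
endfacet
facet normal 0.652 0.446 -0.613
outer loop
vertex -1.502 1.94 -4.604
vertex -0.931 1.411 -4.381
vertex -1.494 1.435 -4.963
endloop
endfacet
facet normal -0.973 0.122 -0.194
outer loop
vertex -1.502 1.94 -4.604
vertex -1.494 1.435 -4.963
vertex -1.869 0.769 -3.499
endloop
endfacet
facet normal 0.652 0.446 -0.613
outer loop
vertex -1.494 1.435 -4.963
vertex -0.931 1.411 -4.381
vertex -1.156 0.916 -4.981
endloop
endfacet
facet normal -0.768 -0.486 -0.418
outer loop
vertex -1.494 1.435 -4.963
vertex -1.156 0.916 -4.981
vertex -1.869 0.769 -3.499
endloop
endfacet
facet normal 0.652 0.447 -0.613
outer loop
vertex -1.156 0.916 -4.981
vertex -0.931 1.411 -4.381
vertex -0.686 0.687 -4.648
endloop
endfacet
facet normal -0.289 -0.929 -0.231
outer loop
vertex -1.156 0.916 -4.981
vertex -0.686 0.687 -4.648
vertex -1.869 0.769 -3.499
endloop
endfacet
facet normal 0.651 0.447 -0.614
outer loop
vertex -0.686 0.687 -4.648
vertex -0.931 1.411 -4.381
vertex -0.359 0.882 -4.159
endloop
endfacet
facet normal 0.183 -0.949 0.256
outer loop
vertex -0.686 0.687 -4.648
vertex -0.359 0.882 -4.159
vertex -1.869 0.769 -3.499
endloop
endfacet
facet normal 0.651 0.446 -0.614
outer loop
vertex -0.359 0.882 -4.159
vertex -0.931 1.411 -4.381
vertex -0.367 1.388 -3.8
endloop
endfacet
facet normal 0.372 -0.533 0.760
outer loop
vertex -0.359 0.882 -4.159
vertex -0.367 1.388 -3.8
vertex -1.869 0.769 -3.499
endloop
endfacet

endsolid
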